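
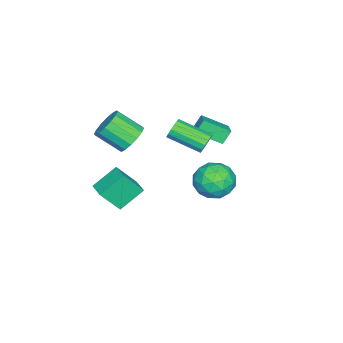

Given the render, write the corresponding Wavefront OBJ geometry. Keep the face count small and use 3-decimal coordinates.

v 0.142 -3.967 -3.499
v -0.864 -3.133 -2.524
v -0.4 -3.12 -4.782
v -1.406 -2.287 -3.807
v 0.926 -3.213 -3.333
v -0.08 -2.38 -2.358
v 0.384 -2.367 -4.616
v -0.622 -1.533 -3.641
v -4.171 1.075 -1.432
v -3.733 -0.221 -0.683
v -4.608 1.347 -0.706
v -4.17 0.051 0.043
v -3.33 1.549 -1.103
v -2.892 0.253 -0.354
v -3.767 1.821 -0.377
v -3.329 0.525 0.372
v -1.415 1.457 0.263
v -1.089 1.278 -0.234
v -1.02 -0.475 0.441
v -1.345 -0.297 0.937
v -0.869 1.37 -0.019
v -0.8 -0.384 0.656
v -0.795 1.485 0.272
v -0.726 -0.269 0.946
v -0.887 1.592 0.56
v -0.818 -0.162 1.234
v -1.121 1.663 0.768
v -1.052 -0.091 1.443
v -1.433 1.679 0.841
v -1.364 -0.075 1.516
v -1.74 1.635 0.759
v -1.671 -0.118 1.434
v -1.96 1.544 0.544
v -1.891 -0.21 1.219
v -2.034 1.429 0.254
v -1.965 -0.325 0.928
v -1.942 1.322 -0.034
v -1.873 -0.432 0.64
v -1.708 1.251 -0.243
v -1.639 -0.503 0.432
v -1.396 1.235 -0.316
v -1.327 -0.519 0.359
v 1.673 4.174 0.274
v 2.325 3.862 1.094
v 1.375 2.478 -0.134
v 2.027 2.166 0.686
v 1.064 2.636 0.902
v 1.248 3.684 1.155
v 2.452 2.656 -0.195
v 2.636 3.704 0.058
v 2.807 2.924 0.804
v 1.949 2.911 1.482
v 1.751 3.429 -0.522
v 0.893 3.416 0.156
v 2.025 4.167 0.72
v 1.675 2.173 0.24
v 1.108 2.45 0.367
v 1.492 2.266 0.849
v 1.392 4.062 0.755
v 1.776 3.879 1.237
v 1.034 3.158 1.125
v 1.924 2.461 -0.277
v 2.308 2.278 0.205
v 2.208 4.074 0.111
v 2.592 3.89 0.593
v 2.666 3.182 -0.165
v 2.692 3.432 1.032
v 2.517 2.435 0.792
v 2.766 2.723 0.274
v 2.875 3.339 0.422
v 2.188 3.425 1.43
v 2.012 2.428 1.19
v 1.446 2.704 1.318
v 1.554 3.32 1.466
v 2.471 2.873 1.26
v 1.688 3.912 -0.23
v 1.512 2.915 -0.47
v 2.146 3.02 -0.506
v 2.254 3.636 -0.358
v 1.183 3.905 0.168
v 1.008 2.908 -0.072
v 0.825 3.001 0.538
v 0.934 3.617 0.686
v 1.229 3.467 -0.3
v -0.632 -2.137 0.052
v 0.184 -1.815 0.329
v 0.368 -3.12 1.305
v -0.448 -3.443 1.028
v -0.131 -1.631 0.635
v 0.052 -2.936 1.611
v -0.581 -1.583 0.784
v -0.397 -2.888 1.76
v -1.044 -1.683 0.738
v -0.86 -2.988 1.713
v -1.397 -1.905 0.507
v -1.213 -3.21 1.483
v -1.545 -2.189 0.155
v -1.361 -3.494 1.131
v -1.448 -2.46 -0.225
v -1.264 -3.765 0.751
v -1.132 -2.644 -0.531
v -0.949 -3.949 0.445
v -0.683 -2.692 -0.68
v -0.499 -3.997 0.296
v -0.22 -2.592 -0.633
v -0.036 -3.897 0.342
v 0.133 -2.37 -0.403
v 0.317 -3.675 0.573
v 0.281 -2.086 -0.051
v 0.465 -3.391 0.925
f 2 4 1
f 5 2 1
f 1 4 3
f 3 5 1
f 2 8 4
f 6 2 5
f 6 8 2
f 4 8 3
f 7 5 3
f 3 8 7
f 7 6 5
f 8 6 7
f 10 12 9
f 13 10 9
f 9 12 11
f 11 13 9
f 10 16 12
f 14 10 13
f 14 16 10
f 12 16 11
f 15 13 11
f 11 16 15
f 15 14 13
f 16 14 15
f 18 17 21
f 18 21 19
f 19 21 22
f 19 22 20
f 21 17 23
f 21 23 22
f 22 23 24
f 22 24 20
f 23 17 25
f 23 25 24
f 24 25 26
f 24 26 20
f 25 17 27
f 25 27 26
f 26 27 28
f 26 28 20
f 27 17 29
f 27 29 28
f 28 29 30
f 28 30 20
f 29 17 31
f 29 31 30
f 30 31 32
f 30 32 20
f 31 17 33
f 31 33 32
f 32 33 34
f 32 34 20
f 33 17 35
f 33 35 34
f 34 35 36
f 34 36 20
f 35 17 37
f 35 37 36
f 36 37 38
f 36 38 20
f 37 17 39
f 37 39 38
f 38 39 40
f 38 40 20
f 39 17 41
f 39 41 40
f 40 41 42
f 40 42 20
f 41 17 18
f 41 18 42
f 42 18 19
f 42 19 20
f 43 80 59
f 80 54 83
f 59 83 48
f 80 83 59
f 43 59 55
f 59 48 60
f 55 60 44
f 59 60 55
f 43 55 64
f 55 44 65
f 64 65 50
f 55 65 64
f 43 64 76
f 64 50 79
f 76 79 53
f 64 79 76
f 43 76 80
f 76 53 84
f 80 84 54
f 76 84 80
f 44 60 71
f 60 48 74
f 71 74 52
f 60 74 71
f 48 83 61
f 83 54 82
f 61 82 47
f 83 82 61
f 54 84 81
f 84 53 77
f 81 77 45
f 84 77 81
f 53 79 78
f 79 50 66
f 78 66 49
f 79 66 78
f 50 65 70
f 65 44 67
f 70 67 51
f 65 67 70
f 46 72 58
f 72 52 73
f 58 73 47
f 72 73 58
f 46 58 56
f 58 47 57
f 56 57 45
f 58 57 56
f 46 56 63
f 56 45 62
f 63 62 49
f 56 62 63
f 46 63 68
f 63 49 69
f 68 69 51
f 63 69 68
f 46 68 72
f 68 51 75
f 72 75 52
f 68 75 72
f 47 73 61
f 73 52 74
f 61 74 48
f 73 74 61
f 45 57 81
f 57 47 82
f 81 82 54
f 57 82 81
f 49 62 78
f 62 45 77
f 78 77 53
f 62 77 78
f 51 69 70
f 69 49 66
f 70 66 50
f 69 66 70
f 52 75 71
f 75 51 67
f 71 67 44
f 75 67 71
f 86 85 89
f 86 89 87
f 87 89 90
f 87 90 88
f 89 85 91
f 89 91 90
f 90 91 92
f 90 92 88
f 91 85 93
f 91 93 92
f 92 93 94
f 92 94 88
f 93 85 95
f 93 95 94
f 94 95 96
f 94 96 88
f 95 85 97
f 95 97 96
f 96 97 98
f 96 98 88
f 97 85 99
f 97 99 98
f 98 99 100
f 98 100 88
f 99 85 101
f 99 101 100
f 100 101 102
f 100 102 88
f 101 85 103
f 101 103 102
f 102 103 104
f 102 104 88
f 103 85 105
f 103 105 104
f 104 105 106
f 104 106 88
f 105 85 107
f 105 107 106
f 106 107 108
f 106 108 88
f 107 85 109
f 107 109 108
f 108 109 110
f 108 110 88
f 109 85 86
f 109 86 110
f 110 86 87
f 110 87 88



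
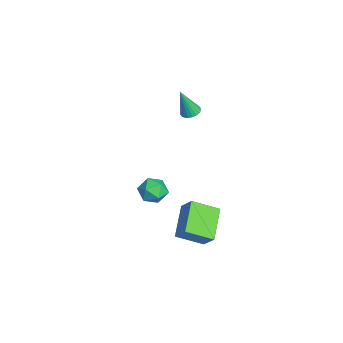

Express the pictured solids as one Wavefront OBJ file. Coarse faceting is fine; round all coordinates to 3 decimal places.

v -0.413 0.747 -2.964
v 0.212 0.163 -2.855
v -1.372 -0.263 -2.885
v -0.747 -0.847 -2.776
v -0.913 -0.273 -2.155
v -0.321 0.351 -2.203
v -0.839 -0.451 -3.537
v -0.247 0.173 -3.585
v -0.052 -0.578 -3.209
v -0.097 -0.468 -2.355
v -1.063 0.368 -3.385
v -1.108 0.478 -2.531
v 1.94 1.119 -2.105
v 2.552 1.553 -1.248
v 1.952 2.533 -2.831
v 2.564 2.968 -1.973
v 3.576 0.632 -3.027
v 4.188 1.067 -2.169
v 3.588 2.047 -3.752
v 4.2 2.481 -2.895
v -3.614 2.191 0.808
v -3.109 2.43 0.85
v -3.486 1.629 2.472
v -3.239 2.593 0.915
v -3.426 2.695 0.964
v -3.641 2.72 0.989
v -3.853 2.665 0.987
v -4.028 2.537 0.957
v -4.14 2.357 0.905
v -4.172 2.151 0.838
v -4.118 1.952 0.766
v -3.989 1.789 0.701
v -3.802 1.687 0.653
v -3.586 1.661 0.628
v -3.375 1.717 0.63
v -3.2 1.844 0.66
v -3.088 2.024 0.712
v -3.056 2.23 0.779
f 1 12 6
f 1 6 2
f 1 2 8
f 1 8 11
f 1 11 12
f 2 6 10
f 6 12 5
f 12 11 3
f 11 8 7
f 8 2 9
f 4 10 5
f 4 5 3
f 4 3 7
f 4 7 9
f 4 9 10
f 5 10 6
f 3 5 12
f 7 3 11
f 9 7 8
f 10 9 2
f 14 16 13
f 17 14 13
f 13 16 15
f 15 17 13
f 14 20 16
f 18 14 17
f 18 20 14
f 16 20 15
f 19 17 15
f 15 20 19
f 19 18 17
f 20 18 19
f 22 21 24
f 22 24 23
f 24 21 25
f 24 25 23
f 25 21 26
f 25 26 23
f 26 21 27
f 26 27 23
f 27 21 28
f 27 28 23
f 28 21 29
f 28 29 23
f 29 21 30
f 29 30 23
f 30 21 31
f 30 31 23
f 31 21 32
f 31 32 23
f 32 21 33
f 32 33 23
f 33 21 34
f 33 34 23
f 34 21 35
f 34 35 23
f 35 21 36
f 35 36 23
f 36 21 37
f 36 37 23
f 37 21 38
f 37 38 23
f 38 21 22
f 38 22 23



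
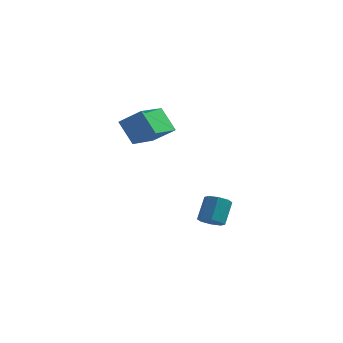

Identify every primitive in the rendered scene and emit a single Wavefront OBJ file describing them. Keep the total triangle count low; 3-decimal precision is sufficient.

v -2.749 -4.513 2.322
v -3.704 -4.111 3.606
v -2.485 -2.468 1.877
v -3.44 -2.065 3.161
v -1.5 -4.475 3.239
v -2.455 -4.072 4.523
v -1.236 -2.429 2.794
v -2.191 -2.027 4.078
v 0.596 -2.034 -3.726
v 0.94 -1.517 -4.148
v 0.967 -0.53 -2.915
v 0.624 -1.046 -2.494
v 0.368 -1.474 -4.17
v 0.395 -0.486 -2.937
v -0.07 -1.759 -3.932
v -0.043 -0.771 -2.699
v -0.118 -2.204 -3.574
v -0.09 -1.217 -2.341
v 0.253 -2.55 -3.305
v 0.28 -1.563 -2.072
v 0.825 -2.594 -3.283
v 0.852 -1.606 -2.05
v 1.263 -2.309 -3.521
v 1.29 -1.321 -2.288
v 1.31 -1.863 -3.879
v 1.338 -0.876 -2.646
f 2 4 1
f 5 2 1
f 1 4 3
f 3 5 1
f 2 8 4
f 6 2 5
f 6 8 2
f 4 8 3
f 7 5 3
f 3 8 7
f 7 6 5
f 8 6 7
f 10 9 13
f 10 13 11
f 11 13 14
f 11 14 12
f 13 9 15
f 13 15 14
f 14 15 16
f 14 16 12
f 15 9 17
f 15 17 16
f 16 17 18
f 16 18 12
f 17 9 19
f 17 19 18
f 18 19 20
f 18 20 12
f 19 9 21
f 19 21 20
f 20 21 22
f 20 22 12
f 21 9 23
f 21 23 22
f 22 23 24
f 22 24 12
f 23 9 25
f 23 25 24
f 24 25 26
f 24 26 12
f 25 9 10
f 25 10 26
f 26 10 11
f 26 11 12



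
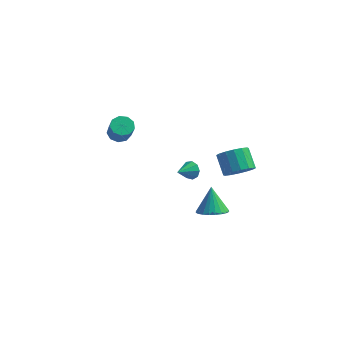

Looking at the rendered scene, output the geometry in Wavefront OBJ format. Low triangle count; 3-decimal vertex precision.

v -3.705 -1.412 3.215
v -3.139 -1.678 2.838
v -2.65 -2.294 4.009
v -3.215 -2.028 4.385
v -3.023 -1.23 3.026
v -2.534 -1.846 4.196
v -3.227 -0.867 3.302
v -2.738 -1.483 4.472
v -3.654 -0.759 3.537
v -3.164 -1.375 4.707
v -4.104 -0.956 3.622
v -3.615 -1.572 4.792
v -4.368 -1.367 3.516
v -3.879 -1.983 4.686
v -4.321 -1.799 3.269
v -3.832 -2.415 4.439
v -3.986 -2.049 2.997
v -3.497 -2.665 4.167
v -3.519 -2.002 2.827
v -3.03 -2.618 3.997
v 4.349 -3.133 3.392
v 4.975 -3.369 4.052
v 4.257 -2.604 5.008
v 3.631 -2.367 4.348
v 5.149 -2.96 3.854
v 4.431 -2.194 4.81
v 5.108 -2.597 3.533
v 4.39 -1.831 4.489
v 4.864 -2.377 3.174
v 4.146 -1.612 4.13
v 4.482 -2.36 2.873
v 3.764 -1.595 3.829
v 4.064 -2.55 2.711
v 3.346 -1.785 3.668
v 3.723 -2.896 2.732
v 3.005 -2.131 3.688
v 3.549 -3.306 2.93
v 2.831 -2.54 3.886
v 3.59 -3.669 3.251
v 2.872 -2.903 4.207
v 3.834 -3.888 3.61
v 3.116 -3.123 4.566
v 4.216 -3.905 3.911
v 3.498 -3.14 4.867
v 4.634 -3.715 4.072
v 3.916 -2.95 5.029
v 3.058 -3.901 0.075
v 3.956 -4.043 0.35
v 2.702 -3.199 1.605
v 3.979 -3.705 0.2
v 3.862 -3.397 0.031
v 3.622 -3.165 -0.131
v 3.296 -3.046 -0.262
v 2.934 -3.056 -0.341
v 2.591 -3.196 -0.357
v 2.319 -3.442 -0.307
v 2.16 -3.759 -0.199
v 2.137 -4.097 -0.049
v 2.254 -4.405 0.12
v 2.494 -4.637 0.282
v 2.819 -4.757 0.413
v 3.181 -4.746 0.492
v 3.525 -4.607 0.508
v 3.797 -4.36 0.458
v 0.786 -1.476 1.204
v 1.149 -1.38 1.734
v 0.374 -2.524 1.676
v 0.748 -1.198 1.79
v 0.364 -1.145 1.572
v 0.178 -1.248 1.181
v 0.276 -1.457 0.802
v 0.612 -1.676 0.61
v 1.03 -1.801 0.697
v 1.334 -1.774 1.021
v 1.381 -1.608 1.431
f 2 1 5
f 2 5 3
f 3 5 6
f 3 6 4
f 5 1 7
f 5 7 6
f 6 7 8
f 6 8 4
f 7 1 9
f 7 9 8
f 8 9 10
f 8 10 4
f 9 1 11
f 9 11 10
f 10 11 12
f 10 12 4
f 11 1 13
f 11 13 12
f 12 13 14
f 12 14 4
f 13 1 15
f 13 15 14
f 14 15 16
f 14 16 4
f 15 1 17
f 15 17 16
f 16 17 18
f 16 18 4
f 17 1 19
f 17 19 18
f 18 19 20
f 18 20 4
f 19 1 2
f 19 2 20
f 20 2 3
f 20 3 4
f 22 21 25
f 22 25 23
f 23 25 26
f 23 26 24
f 25 21 27
f 25 27 26
f 26 27 28
f 26 28 24
f 27 21 29
f 27 29 28
f 28 29 30
f 28 30 24
f 29 21 31
f 29 31 30
f 30 31 32
f 30 32 24
f 31 21 33
f 31 33 32
f 32 33 34
f 32 34 24
f 33 21 35
f 33 35 34
f 34 35 36
f 34 36 24
f 35 21 37
f 35 37 36
f 36 37 38
f 36 38 24
f 37 21 39
f 37 39 38
f 38 39 40
f 38 40 24
f 39 21 41
f 39 41 40
f 40 41 42
f 40 42 24
f 41 21 43
f 41 43 42
f 42 43 44
f 42 44 24
f 43 21 45
f 43 45 44
f 44 45 46
f 44 46 24
f 45 21 22
f 45 22 46
f 46 22 23
f 46 23 24
f 48 47 50
f 48 50 49
f 50 47 51
f 50 51 49
f 51 47 52
f 51 52 49
f 52 47 53
f 52 53 49
f 53 47 54
f 53 54 49
f 54 47 55
f 54 55 49
f 55 47 56
f 55 56 49
f 56 47 57
f 56 57 49
f 57 47 58
f 57 58 49
f 58 47 59
f 58 59 49
f 59 47 60
f 59 60 49
f 60 47 61
f 60 61 49
f 61 47 62
f 61 62 49
f 62 47 63
f 62 63 49
f 63 47 64
f 63 64 49
f 64 47 48
f 64 48 49
f 66 65 68
f 66 68 67
f 68 65 69
f 68 69 67
f 69 65 70
f 69 70 67
f 70 65 71
f 70 71 67
f 71 65 72
f 71 72 67
f 72 65 73
f 72 73 67
f 73 65 74
f 73 74 67
f 74 65 75
f 74 75 67
f 75 65 66
f 75 66 67



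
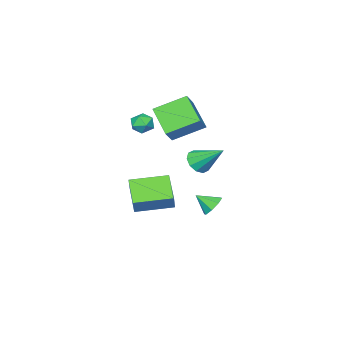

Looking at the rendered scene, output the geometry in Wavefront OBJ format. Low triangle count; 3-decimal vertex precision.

v -0.427 0.767 2.524
v -1.093 -0.791 3.642
v 0.313 1.009 3.302
v -0.353 -0.549 4.419
v 0.893 -0.431 1.641
v 0.227 -1.989 2.758
v 1.633 -0.189 2.418
v 0.967 -1.747 3.536
v 4.103 -0.061 -2.298
v 3.181 -1.272 -1.375
v 2.539 1.306 -2.066
v 1.617 0.094 -1.143
v 4.563 0.306 -1.357
v 3.641 -0.906 -0.434
v 2.999 1.672 -1.125
v 2.077 0.461 -0.202
v 0.594 1.136 0.476
v 0.889 0.704 1.081
v 0.306 2.604 1.664
v 1.264 0.948 0.871
v 1.383 1.264 0.509
v 1.2 1.531 0.135
v 0.786 1.647 -0.109
v 0.298 1.568 -0.129
v -0.077 1.324 0.082
v -0.196 1.008 0.443
v -0.013 0.741 0.817
v 0.401 0.625 1.061
v 2.314 -0.351 3.01
v 2.915 -0.342 3.397
v 2.245 -1.498 3.143
v 2.846 -1.489 3.53
v 2.247 -1.2 3.793
v 2.29 -0.491 3.71
v 2.87 -1.349 2.83
v 2.913 -0.64 2.747
v 3.259 -0.959 3.285
v 2.874 -0.866 3.881
v 2.286 -0.974 2.659
v 1.901 -0.881 3.255
v -1.137 0.641 -3.616
v -0.474 0.731 -3.975
v -0.643 -0.161 -2.904
v -0.534 1.094 -3.525
v -0.947 1.191 -3.128
v -1.472 0.966 -3.016
v -1.801 0.55 -3.256
v -1.741 0.187 -3.707
v -1.327 0.09 -4.104
v -0.802 0.315 -4.215
f 2 4 1
f 5 2 1
f 1 4 3
f 3 5 1
f 2 8 4
f 6 2 5
f 6 8 2
f 4 8 3
f 7 5 3
f 3 8 7
f 7 6 5
f 8 6 7
f 10 12 9
f 13 10 9
f 9 12 11
f 11 13 9
f 10 16 12
f 14 10 13
f 14 16 10
f 12 16 11
f 15 13 11
f 11 16 15
f 15 14 13
f 16 14 15
f 18 17 20
f 18 20 19
f 20 17 21
f 20 21 19
f 21 17 22
f 21 22 19
f 22 17 23
f 22 23 19
f 23 17 24
f 23 24 19
f 24 17 25
f 24 25 19
f 25 17 26
f 25 26 19
f 26 17 27
f 26 27 19
f 27 17 28
f 27 28 19
f 28 17 18
f 28 18 19
f 29 40 34
f 29 34 30
f 29 30 36
f 29 36 39
f 29 39 40
f 30 34 38
f 34 40 33
f 40 39 31
f 39 36 35
f 36 30 37
f 32 38 33
f 32 33 31
f 32 31 35
f 32 35 37
f 32 37 38
f 33 38 34
f 31 33 40
f 35 31 39
f 37 35 36
f 38 37 30
f 42 41 44
f 42 44 43
f 44 41 45
f 44 45 43
f 45 41 46
f 45 46 43
f 46 41 47
f 46 47 43
f 47 41 48
f 47 48 43
f 48 41 49
f 48 49 43
f 49 41 50
f 49 50 43
f 50 41 42
f 50 42 43



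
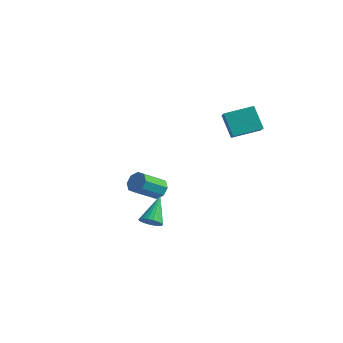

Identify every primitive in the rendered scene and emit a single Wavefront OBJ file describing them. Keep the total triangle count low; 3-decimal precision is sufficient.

v 1.994 -4.673 -1.336
v 2.617 -4.807 -1.001
v 1.606 -3.187 -0.024
v 2.7 -4.59 -1.221
v 2.643 -4.39 -1.465
v 2.458 -4.245 -1.683
v 2.181 -4.186 -1.832
v 1.867 -4.223 -1.883
v 1.578 -4.349 -1.826
v 1.371 -4.539 -1.672
v 1.288 -4.756 -1.451
v 1.344 -4.956 -1.208
v 1.53 -5.1 -0.989
v 1.807 -5.16 -0.84
v 2.121 -5.123 -0.789
v 2.41 -4.997 -0.846
v -1.647 1.143 -2.766
v -1.323 1.498 -2.14
v -1.889 0.053 -1.027
v -2.213 -0.303 -1.654
v -1.9 1.659 -2.224
v -2.466 0.213 -1.112
v -2.329 1.517 -2.627
v -2.894 0.072 -1.514
v -2.358 1.156 -3.111
v -2.924 -0.29 -1.998
v -1.971 0.787 -3.393
v -2.537 -0.658 -2.28
v -1.394 0.627 -3.308
v -1.96 -0.819 -2.196
v -0.966 0.768 -2.906
v -1.531 -0.677 -1.793
v -0.936 1.13 -2.422
v -1.502 -0.316 -1.309
v 3.053 2.159 2.901
v 2.061 2.626 4.277
v 2.504 2.759 2.302
v 1.512 3.225 3.678
v 4.228 3.595 3.262
v 3.236 4.061 4.638
v 3.679 4.194 2.663
v 2.687 4.661 4.039
f 2 1 4
f 2 4 3
f 4 1 5
f 4 5 3
f 5 1 6
f 5 6 3
f 6 1 7
f 6 7 3
f 7 1 8
f 7 8 3
f 8 1 9
f 8 9 3
f 9 1 10
f 9 10 3
f 10 1 11
f 10 11 3
f 11 1 12
f 11 12 3
f 12 1 13
f 12 13 3
f 13 1 14
f 13 14 3
f 14 1 15
f 14 15 3
f 15 1 16
f 15 16 3
f 16 1 2
f 16 2 3
f 18 17 21
f 18 21 19
f 19 21 22
f 19 22 20
f 21 17 23
f 21 23 22
f 22 23 24
f 22 24 20
f 23 17 25
f 23 25 24
f 24 25 26
f 24 26 20
f 25 17 27
f 25 27 26
f 26 27 28
f 26 28 20
f 27 17 29
f 27 29 28
f 28 29 30
f 28 30 20
f 29 17 31
f 29 31 30
f 30 31 32
f 30 32 20
f 31 17 33
f 31 33 32
f 32 33 34
f 32 34 20
f 33 17 18
f 33 18 34
f 34 18 19
f 34 19 20
f 36 38 35
f 39 36 35
f 35 38 37
f 37 39 35
f 36 42 38
f 40 36 39
f 40 42 36
f 38 42 37
f 41 39 37
f 37 42 41
f 41 40 39
f 42 40 41



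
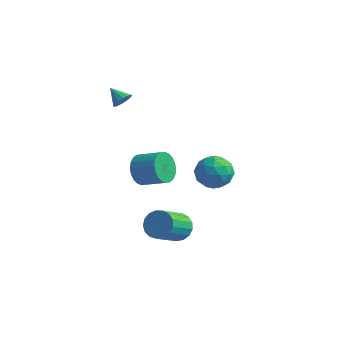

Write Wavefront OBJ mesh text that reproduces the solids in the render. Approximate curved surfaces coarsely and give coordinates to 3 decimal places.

v 0.885 -1.369 -4.33
v 1.754 -1.609 -4.517
v 1.564 -3.31 -3.216
v 0.695 -3.071 -3.03
v 1.79 -1.345 -4.166
v 1.6 -3.046 -2.866
v 1.619 -1.086 -3.853
v 1.429 -2.788 -2.553
v 1.28 -0.893 -3.649
v 1.09 -2.594 -2.349
v 0.85 -0.809 -3.602
v 0.66 -2.51 -2.301
v 0.429 -0.853 -3.721
v 0.239 -2.554 -2.42
v 0.112 -1.015 -3.98
v -0.078 -2.716 -2.679
v -0.028 -1.259 -4.319
v -0.218 -2.96 -3.018
v 0.041 -1.527 -4.661
v -0.149 -3.229 -3.36
v 0.304 -1.76 -4.927
v 0.114 -3.462 -3.626
v 0.699 -1.903 -5.056
v 0.509 -3.605 -3.756
v 1.138 -1.924 -5.019
v 0.948 -3.626 -3.719
v 1.518 -1.818 -4.825
v 1.328 -3.519 -3.524
v 3.167 -1.442 0.737
v 4.23 -1.574 1.005
v 2.69 -2.446 2.135
v 3.753 -2.578 2.403
v 3.275 -1.589 2.514
v 3.57 -0.969 1.65
v 3.35 -3.051 1.49
v 3.645 -2.431 0.626
v 4.343 -2.569 1.47
v 4.296 -1.665 2.103
v 2.624 -2.355 1.037
v 2.577 -1.451 1.67
v 3.741 -1.42 0.748
v 3.179 -2.6 2.392
v 2.898 -2.019 2.457
v 3.523 -2.097 2.615
v 3.352 -1.064 1.127
v 3.977 -1.142 1.284
v 3.416 -1.151 2.172
v 2.943 -2.878 1.856
v 3.568 -2.956 2.013
v 3.397 -1.923 0.525
v 4.022 -2.001 0.683
v 3.504 -2.869 0.968
v 4.432 -2.083 1.179
v 4.151 -2.672 2.001
v 3.915 -2.951 1.465
v 4.088 -2.586 0.957
v 4.404 -1.551 1.551
v 4.124 -2.141 2.373
v 3.843 -1.56 2.438
v 4.016 -1.195 1.93
v 4.471 -2.136 1.825
v 2.796 -1.879 0.767
v 2.516 -2.469 1.589
v 2.904 -2.825 1.21
v 3.077 -2.46 0.702
v 2.769 -1.348 1.139
v 2.488 -1.937 1.961
v 2.832 -1.434 2.183
v 3.005 -1.069 1.675
v 2.449 -1.884 1.315
v -3.678 2.219 -3.658
v -3.35 2.77 -4.515
v -1.854 2.932 -3.838
v -2.182 2.381 -2.982
v -3.494 3.077 -4.271
v -1.998 3.239 -3.594
v -3.665 3.253 -3.933
v -2.169 3.415 -3.256
v -3.839 3.272 -3.554
v -2.343 3.433 -2.877
v -3.988 3.13 -3.191
v -2.492 3.292 -2.514
v -4.09 2.85 -2.899
v -2.594 3.012 -2.222
v -4.129 2.474 -2.722
v -2.633 2.635 -2.045
v -4.1 2.059 -2.688
v -2.604 2.22 -2.011
v -4.006 1.668 -2.802
v -2.51 1.83 -2.125
v -3.862 1.361 -3.046
v -2.366 1.523 -2.369
v -3.691 1.185 -3.384
v -2.195 1.347 -2.707
v -3.517 1.167 -3.763
v -2.021 1.328 -3.086
v -3.368 1.308 -4.126
v -1.872 1.47 -3.449
v -3.266 1.588 -4.418
v -1.77 1.75 -3.741
v -3.227 1.965 -4.595
v -1.731 2.126 -3.918
v -3.256 2.38 -4.629
v -1.76 2.541 -3.952
v -3.519 0.204 3.356
v -3.277 -0.133 3.83
v -4.441 0.396 3.964
v -3.178 0.173 3.885
v -3.17 0.487 3.797
v -3.255 0.725 3.592
v -3.412 0.824 3.323
v -3.597 0.756 3.063
v -3.762 0.54 2.882
v -3.861 0.235 2.828
v -3.869 -0.079 2.915
v -3.784 -0.318 3.121
v -3.627 -0.416 3.39
v -3.442 -0.349 3.649
f 2 1 5
f 2 5 3
f 3 5 6
f 3 6 4
f 5 1 7
f 5 7 6
f 6 7 8
f 6 8 4
f 7 1 9
f 7 9 8
f 8 9 10
f 8 10 4
f 9 1 11
f 9 11 10
f 10 11 12
f 10 12 4
f 11 1 13
f 11 13 12
f 12 13 14
f 12 14 4
f 13 1 15
f 13 15 14
f 14 15 16
f 14 16 4
f 15 1 17
f 15 17 16
f 16 17 18
f 16 18 4
f 17 1 19
f 17 19 18
f 18 19 20
f 18 20 4
f 19 1 21
f 19 21 20
f 20 21 22
f 20 22 4
f 21 1 23
f 21 23 22
f 22 23 24
f 22 24 4
f 23 1 25
f 23 25 24
f 24 25 26
f 24 26 4
f 25 1 27
f 25 27 26
f 26 27 28
f 26 28 4
f 27 1 2
f 27 2 28
f 28 2 3
f 28 3 4
f 29 66 45
f 66 40 69
f 45 69 34
f 66 69 45
f 29 45 41
f 45 34 46
f 41 46 30
f 45 46 41
f 29 41 50
f 41 30 51
f 50 51 36
f 41 51 50
f 29 50 62
f 50 36 65
f 62 65 39
f 50 65 62
f 29 62 66
f 62 39 70
f 66 70 40
f 62 70 66
f 30 46 57
f 46 34 60
f 57 60 38
f 46 60 57
f 34 69 47
f 69 40 68
f 47 68 33
f 69 68 47
f 40 70 67
f 70 39 63
f 67 63 31
f 70 63 67
f 39 65 64
f 65 36 52
f 64 52 35
f 65 52 64
f 36 51 56
f 51 30 53
f 56 53 37
f 51 53 56
f 32 58 44
f 58 38 59
f 44 59 33
f 58 59 44
f 32 44 42
f 44 33 43
f 42 43 31
f 44 43 42
f 32 42 49
f 42 31 48
f 49 48 35
f 42 48 49
f 32 49 54
f 49 35 55
f 54 55 37
f 49 55 54
f 32 54 58
f 54 37 61
f 58 61 38
f 54 61 58
f 33 59 47
f 59 38 60
f 47 60 34
f 59 60 47
f 31 43 67
f 43 33 68
f 67 68 40
f 43 68 67
f 35 48 64
f 48 31 63
f 64 63 39
f 48 63 64
f 37 55 56
f 55 35 52
f 56 52 36
f 55 52 56
f 38 61 57
f 61 37 53
f 57 53 30
f 61 53 57
f 72 71 75
f 72 75 73
f 73 75 76
f 73 76 74
f 75 71 77
f 75 77 76
f 76 77 78
f 76 78 74
f 77 71 79
f 77 79 78
f 78 79 80
f 78 80 74
f 79 71 81
f 79 81 80
f 80 81 82
f 80 82 74
f 81 71 83
f 81 83 82
f 82 83 84
f 82 84 74
f 83 71 85
f 83 85 84
f 84 85 86
f 84 86 74
f 85 71 87
f 85 87 86
f 86 87 88
f 86 88 74
f 87 71 89
f 87 89 88
f 88 89 90
f 88 90 74
f 89 71 91
f 89 91 90
f 90 91 92
f 90 92 74
f 91 71 93
f 91 93 92
f 92 93 94
f 92 94 74
f 93 71 95
f 93 95 94
f 94 95 96
f 94 96 74
f 95 71 97
f 95 97 96
f 96 97 98
f 96 98 74
f 97 71 99
f 97 99 98
f 98 99 100
f 98 100 74
f 99 71 101
f 99 101 100
f 100 101 102
f 100 102 74
f 101 71 103
f 101 103 102
f 102 103 104
f 102 104 74
f 103 71 72
f 103 72 104
f 104 72 73
f 104 73 74
f 106 105 108
f 106 108 107
f 108 105 109
f 108 109 107
f 109 105 110
f 109 110 107
f 110 105 111
f 110 111 107
f 111 105 112
f 111 112 107
f 112 105 113
f 112 113 107
f 113 105 114
f 113 114 107
f 114 105 115
f 114 115 107
f 115 105 116
f 115 116 107
f 116 105 117
f 116 117 107
f 117 105 118
f 117 118 107
f 118 105 106
f 118 106 107



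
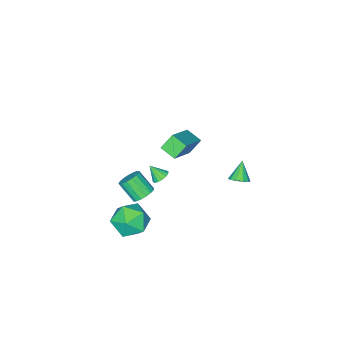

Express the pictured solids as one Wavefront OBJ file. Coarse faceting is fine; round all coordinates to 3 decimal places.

v 2.831 -0.461 -1.471
v 3.344 -0.748 -1.833
v 3.501 -1.705 -0.851
v 2.989 -1.419 -0.489
v 3.497 -0.527 -1.641
v 3.654 -1.484 -0.66
v 3.497 -0.29 -1.411
v 3.654 -1.247 -0.429
v 3.345 -0.093 -1.194
v 3.502 -1.05 -0.212
v 3.075 0.02 -1.041
v 3.232 -0.937 -0.059
v 2.749 0.022 -0.986
v 2.907 -0.935 -0.004
v 2.442 -0.086 -1.042
v 2.6 -1.043 -0.061
v 2.225 -0.28 -1.197
v 2.382 -1.237 -0.215
v 2.146 -0.516 -1.414
v 2.303 -1.473 -0.433
v 2.224 -0.739 -1.644
v 2.381 -1.696 -0.663
v 2.442 -0.899 -1.835
v 2.599 -1.856 -0.853
v 2.748 -0.958 -1.942
v 2.905 -1.916 -0.961
v 3.074 -0.904 -1.941
v 3.231 -1.861 -0.96
v 0.401 0.429 3.282
v 2.117 1.026 4.452
v 0.307 1.365 2.944
v 2.022 1.962 4.113
v 1.038 0.198 2.467
v 2.753 0.795 3.636
v 0.943 1.134 2.128
v 2.659 1.731 3.298
v 2.541 -0.229 -3.754
v 3.615 0.32 -3.676
v 3.405 -1.96 -3.464
v 4.479 -1.411 -3.386
v 3.655 -1.254 -2.515
v 3.121 -0.184 -2.694
v 3.899 -1.456 -4.446
v 3.365 -0.386 -4.625
v 4.454 -0.437 -4.103
v 4.304 -0.313 -2.91
v 2.716 -1.327 -4.23
v 2.566 -1.203 -3.037
v -2.185 1.906 -2.098
v -1.667 1.721 -1.813
v -2.875 1.474 -1.122
v -1.739 2.081 -1.704
v -1.982 2.375 -1.746
v -2.302 2.489 -1.922
v -2.578 2.381 -2.165
v -2.704 2.091 -2.382
v -2.632 1.731 -2.491
v -2.389 1.438 -2.449
v -2.068 1.323 -2.273
v -1.792 1.431 -2.03
v 0.121 -1.907 -2.903
v 0.586 -1.622 -2.835
v 0.379 -2.513 -2.137
v 0.395 -1.493 -2.668
v 0.131 -1.474 -2.563
v -0.136 -1.572 -2.55
v -0.335 -1.759 -2.631
v -0.411 -1.986 -2.785
v -0.345 -2.192 -2.971
v -0.154 -2.321 -3.138
v 0.11 -2.34 -3.242
v 0.377 -2.242 -3.255
v 0.576 -2.055 -3.174
v 0.652 -1.828 -3.02
f 2 1 5
f 2 5 3
f 3 5 6
f 3 6 4
f 5 1 7
f 5 7 6
f 6 7 8
f 6 8 4
f 7 1 9
f 7 9 8
f 8 9 10
f 8 10 4
f 9 1 11
f 9 11 10
f 10 11 12
f 10 12 4
f 11 1 13
f 11 13 12
f 12 13 14
f 12 14 4
f 13 1 15
f 13 15 14
f 14 15 16
f 14 16 4
f 15 1 17
f 15 17 16
f 16 17 18
f 16 18 4
f 17 1 19
f 17 19 18
f 18 19 20
f 18 20 4
f 19 1 21
f 19 21 20
f 20 21 22
f 20 22 4
f 21 1 23
f 21 23 22
f 22 23 24
f 22 24 4
f 23 1 25
f 23 25 24
f 24 25 26
f 24 26 4
f 25 1 27
f 25 27 26
f 26 27 28
f 26 28 4
f 27 1 2
f 27 2 28
f 28 2 3
f 28 3 4
f 30 32 29
f 33 30 29
f 29 32 31
f 31 33 29
f 30 36 32
f 34 30 33
f 34 36 30
f 32 36 31
f 35 33 31
f 31 36 35
f 35 34 33
f 36 34 35
f 37 48 42
f 37 42 38
f 37 38 44
f 37 44 47
f 37 47 48
f 38 42 46
f 42 48 41
f 48 47 39
f 47 44 43
f 44 38 45
f 40 46 41
f 40 41 39
f 40 39 43
f 40 43 45
f 40 45 46
f 41 46 42
f 39 41 48
f 43 39 47
f 45 43 44
f 46 45 38
f 50 49 52
f 50 52 51
f 52 49 53
f 52 53 51
f 53 49 54
f 53 54 51
f 54 49 55
f 54 55 51
f 55 49 56
f 55 56 51
f 56 49 57
f 56 57 51
f 57 49 58
f 57 58 51
f 58 49 59
f 58 59 51
f 59 49 60
f 59 60 51
f 60 49 50
f 60 50 51
f 62 61 64
f 62 64 63
f 64 61 65
f 64 65 63
f 65 61 66
f 65 66 63
f 66 61 67
f 66 67 63
f 67 61 68
f 67 68 63
f 68 61 69
f 68 69 63
f 69 61 70
f 69 70 63
f 70 61 71
f 70 71 63
f 71 61 72
f 71 72 63
f 72 61 73
f 72 73 63
f 73 61 74
f 73 74 63
f 74 61 62
f 74 62 63



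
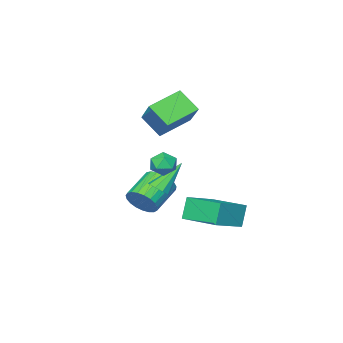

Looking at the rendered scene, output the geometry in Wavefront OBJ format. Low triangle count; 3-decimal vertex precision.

v 3.515 2.054 0.212
v 3.962 1.891 0.639
v 2.185 2.326 1.708
v 3.972 2.324 0.569
v 3.768 2.63 0.332
v 3.445 2.667 0.039
v 3.155 2.417 -0.174
v 3.033 1.998 -0.206
v 3.137 1.605 -0.043
v 3.417 1.422 0.24
v 3.743 1.536 0.509
v -1.389 -2.238 3.597
v -0.66 -0.849 5.009
v -1.596 -1.062 2.547
v -0.867 0.326 3.959
v 0.507 -2.526 2.901
v 1.236 -1.138 4.313
v 0.3 -1.351 1.851
v 1.029 0.038 3.263
v 0.626 2.6 -2.774
v 0.094 2.391 -1.518
v 0.374 4.761 -2.521
v -0.158 4.552 -1.265
v 2.558 2.728 -1.935
v 2.026 2.519 -0.679
v 2.306 4.889 -1.682
v 1.774 4.68 -0.426
v 3.269 3.065 1.856
v 3.852 3.434 2.216
v 3.688 1.966 2.304
v 4.271 2.335 2.664
v 3.539 2.432 2.91
v 3.28 3.111 2.633
v 4.26 2.289 1.887
v 4.001 2.968 1.61
v 4.464 2.954 2.235
v 4.019 3.042 2.867
v 3.521 2.358 1.653
v 3.076 2.446 2.285
v 1.565 -1.377 -2.586
v 2.034 -1.628 -1.774
v 0.364 -1.993 -0.923
v -0.105 -1.743 -1.734
v 1.975 -1.233 -1.719
v 0.305 -1.598 -0.867
v 1.846 -0.862 -1.813
v 0.176 -1.228 -0.962
v 1.668 -0.581 -2.041
v -0.002 -0.947 -1.19
v 1.473 -0.438 -2.364
v -0.197 -0.803 -1.512
v 1.293 -0.457 -2.724
v -0.377 -0.822 -1.873
v 1.16 -0.635 -3.061
v -0.51 -1 -2.209
v 1.098 -0.941 -3.315
v -0.573 -1.307 -2.464
v 1.116 -1.323 -3.444
v -0.554 -1.689 -2.592
v 1.212 -1.714 -3.424
v -0.459 -2.08 -2.572
v 1.368 -2.047 -3.259
v -0.302 -2.413 -2.407
v 1.559 -2.265 -2.978
v -0.111 -2.63 -2.126
v 1.751 -2.328 -2.629
v 0.081 -2.694 -1.777
v 1.911 -2.228 -2.272
v 0.241 -2.593 -1.421
v 2.011 -1.98 -1.97
v 0.341 -2.345 -1.118
f 2 1 4
f 2 4 3
f 4 1 5
f 4 5 3
f 5 1 6
f 5 6 3
f 6 1 7
f 6 7 3
f 7 1 8
f 7 8 3
f 8 1 9
f 8 9 3
f 9 1 10
f 9 10 3
f 10 1 11
f 10 11 3
f 11 1 2
f 11 2 3
f 13 15 12
f 16 13 12
f 12 15 14
f 14 16 12
f 13 19 15
f 17 13 16
f 17 19 13
f 15 19 14
f 18 16 14
f 14 19 18
f 18 17 16
f 19 17 18
f 21 23 20
f 24 21 20
f 20 23 22
f 22 24 20
f 21 27 23
f 25 21 24
f 25 27 21
f 23 27 22
f 26 24 22
f 22 27 26
f 26 25 24
f 27 25 26
f 28 39 33
f 28 33 29
f 28 29 35
f 28 35 38
f 28 38 39
f 29 33 37
f 33 39 32
f 39 38 30
f 38 35 34
f 35 29 36
f 31 37 32
f 31 32 30
f 31 30 34
f 31 34 36
f 31 36 37
f 32 37 33
f 30 32 39
f 34 30 38
f 36 34 35
f 37 36 29
f 41 40 44
f 41 44 42
f 42 44 45
f 42 45 43
f 44 40 46
f 44 46 45
f 45 46 47
f 45 47 43
f 46 40 48
f 46 48 47
f 47 48 49
f 47 49 43
f 48 40 50
f 48 50 49
f 49 50 51
f 49 51 43
f 50 40 52
f 50 52 51
f 51 52 53
f 51 53 43
f 52 40 54
f 52 54 53
f 53 54 55
f 53 55 43
f 54 40 56
f 54 56 55
f 55 56 57
f 55 57 43
f 56 40 58
f 56 58 57
f 57 58 59
f 57 59 43
f 58 40 60
f 58 60 59
f 59 60 61
f 59 61 43
f 60 40 62
f 60 62 61
f 61 62 63
f 61 63 43
f 62 40 64
f 62 64 63
f 63 64 65
f 63 65 43
f 64 40 66
f 64 66 65
f 65 66 67
f 65 67 43
f 66 40 68
f 66 68 67
f 67 68 69
f 67 69 43
f 68 40 70
f 68 70 69
f 69 70 71
f 69 71 43
f 70 40 41
f 70 41 71
f 71 41 42
f 71 42 43



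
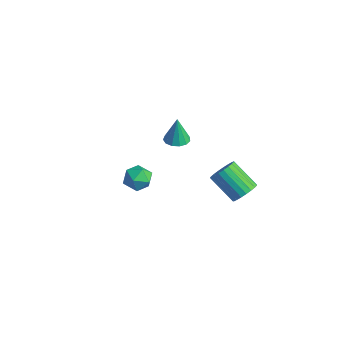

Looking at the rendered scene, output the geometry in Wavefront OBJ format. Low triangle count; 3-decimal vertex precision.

v 1.386 -1.641 -1.599
v 1.77 -1.868 -0.898
v 0.25 -2.212 -1.162
v 0.634 -2.439 -0.461
v 0.478 -1.636 -0.608
v 1.18 -1.284 -0.878
v 0.84 -2.796 -1.182
v 1.542 -2.444 -1.452
v 1.432 -2.582 -0.641
v 1.209 -1.866 -0.286
v 0.811 -2.214 -1.774
v 0.588 -1.498 -1.419
v 4.542 1.942 -1.663
v 4.982 1.389 -1.357
v 3.659 0.945 -0.252
v 3.218 1.498 -0.557
v 5.053 1.64 -1.172
v 3.729 1.197 -0.067
v 5.035 1.944 -1.071
v 3.712 1.5 0.034
v 4.932 2.247 -1.073
v 3.609 1.803 0.032
v 4.761 2.497 -1.177
v 3.438 2.054 -0.072
v 4.553 2.652 -1.364
v 3.23 2.208 -0.259
v 4.342 2.683 -1.604
v 3.019 2.24 -0.499
v 4.166 2.586 -1.853
v 2.843 2.143 -0.748
v 4.055 2.378 -2.07
v 2.732 1.935 -0.965
v 4.028 2.095 -2.216
v 2.705 1.651 -1.111
v 4.09 1.785 -2.266
v 2.767 1.341 -1.161
v 4.23 1.502 -2.212
v 2.907 1.058 -1.107
v 4.424 1.295 -2.063
v 3.101 0.851 -0.958
v 4.638 1.2 -1.845
v 3.315 0.756 -0.74
v 4.835 1.233 -1.595
v 3.512 0.79 -0.49
v -2.647 2.88 -3.039
v -2.114 3.363 -3.042
v -2.693 2.94 -1.441
v -2.459 3.575 -3.06
v -2.865 3.566 -3.071
v -3.201 3.339 -3.072
v -3.362 2.966 -3.063
v -3.295 2.566 -3.046
v -3.023 2.266 -3.027
v -2.632 2.161 -3.012
v -2.245 2.284 -3.005
v -1.986 2.596 -3.01
v -1.937 2.998 -3.023
f 1 12 6
f 1 6 2
f 1 2 8
f 1 8 11
f 1 11 12
f 2 6 10
f 6 12 5
f 12 11 3
f 11 8 7
f 8 2 9
f 4 10 5
f 4 5 3
f 4 3 7
f 4 7 9
f 4 9 10
f 5 10 6
f 3 5 12
f 7 3 11
f 9 7 8
f 10 9 2
f 14 13 17
f 14 17 15
f 15 17 18
f 15 18 16
f 17 13 19
f 17 19 18
f 18 19 20
f 18 20 16
f 19 13 21
f 19 21 20
f 20 21 22
f 20 22 16
f 21 13 23
f 21 23 22
f 22 23 24
f 22 24 16
f 23 13 25
f 23 25 24
f 24 25 26
f 24 26 16
f 25 13 27
f 25 27 26
f 26 27 28
f 26 28 16
f 27 13 29
f 27 29 28
f 28 29 30
f 28 30 16
f 29 13 31
f 29 31 30
f 30 31 32
f 30 32 16
f 31 13 33
f 31 33 32
f 32 33 34
f 32 34 16
f 33 13 35
f 33 35 34
f 34 35 36
f 34 36 16
f 35 13 37
f 35 37 36
f 36 37 38
f 36 38 16
f 37 13 39
f 37 39 38
f 38 39 40
f 38 40 16
f 39 13 41
f 39 41 40
f 40 41 42
f 40 42 16
f 41 13 43
f 41 43 42
f 42 43 44
f 42 44 16
f 43 13 14
f 43 14 44
f 44 14 15
f 44 15 16
f 46 45 48
f 46 48 47
f 48 45 49
f 48 49 47
f 49 45 50
f 49 50 47
f 50 45 51
f 50 51 47
f 51 45 52
f 51 52 47
f 52 45 53
f 52 53 47
f 53 45 54
f 53 54 47
f 54 45 55
f 54 55 47
f 55 45 56
f 55 56 47
f 56 45 57
f 56 57 47
f 57 45 46
f 57 46 47



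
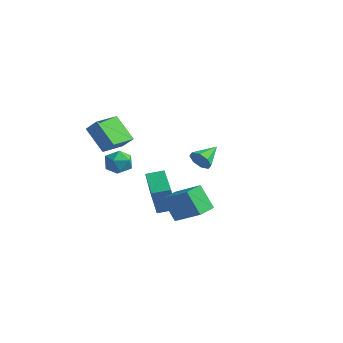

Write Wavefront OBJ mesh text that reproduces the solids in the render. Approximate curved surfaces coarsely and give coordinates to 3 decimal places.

v -3.703 -0.698 -0.19
v -3.287 -0.604 0.498
v -3.693 -1.996 -0.018
v -3.277 -1.902 0.67
v -4.049 -1.661 0.627
v -4.055 -0.859 0.521
v -2.925 -1.741 -0.041
v -2.931 -0.939 -0.147
v -2.806 -1.248 0.59
v -3.501 -1.199 1.003
v -3.479 -1.401 -0.523
v -4.174 -1.352 -0.11
v -0.101 -1.919 -0.782
v 1.422 -1.829 0.229
v -0.151 -0.87 -0.799
v 1.372 -0.78 0.212
v 0.728 -1.9 -2.032
v 2.251 -1.81 -1.021
v 0.678 -0.851 -2.049
v 2.201 -0.761 -1.038
v -2.132 -3.837 2.525
v -3.334 -3.705 3.618
v -2.16 -2.402 2.32
v -3.362 -2.269 3.412
v -1.518 -3.731 3.188
v -2.72 -3.598 4.28
v -1.546 -2.295 2.982
v -2.748 -2.163 4.075
v -2.627 0.568 -3.957
v -2.692 0.248 -2.39
v -4.268 1.925 -3.749
v -4.334 1.606 -2.182
v -1.986 1.314 -3.778
v -2.052 0.995 -2.211
v -3.628 2.672 -3.57
v -3.693 2.352 -2.003
v -1.809 2.967 -0.837
v -1.431 3.164 -1.379
v -1.811 4.273 -0.363
v -1.95 3.196 -1.472
v -2.386 3.094 -1.192
v -2.484 2.917 -0.704
v -2.187 2.769 -0.294
v -1.668 2.737 -0.201
v -1.231 2.839 -0.481
v -1.133 3.016 -0.969
f 1 12 6
f 1 6 2
f 1 2 8
f 1 8 11
f 1 11 12
f 2 6 10
f 6 12 5
f 12 11 3
f 11 8 7
f 8 2 9
f 4 10 5
f 4 5 3
f 4 3 7
f 4 7 9
f 4 9 10
f 5 10 6
f 3 5 12
f 7 3 11
f 9 7 8
f 10 9 2
f 14 16 13
f 17 14 13
f 13 16 15
f 15 17 13
f 14 20 16
f 18 14 17
f 18 20 14
f 16 20 15
f 19 17 15
f 15 20 19
f 19 18 17
f 20 18 19
f 22 24 21
f 25 22 21
f 21 24 23
f 23 25 21
f 22 28 24
f 26 22 25
f 26 28 22
f 24 28 23
f 27 25 23
f 23 28 27
f 27 26 25
f 28 26 27
f 30 32 29
f 33 30 29
f 29 32 31
f 31 33 29
f 30 36 32
f 34 30 33
f 34 36 30
f 32 36 31
f 35 33 31
f 31 36 35
f 35 34 33
f 36 34 35
f 38 37 40
f 38 40 39
f 40 37 41
f 40 41 39
f 41 37 42
f 41 42 39
f 42 37 43
f 42 43 39
f 43 37 44
f 43 44 39
f 44 37 45
f 44 45 39
f 45 37 46
f 45 46 39
f 46 37 38
f 46 38 39



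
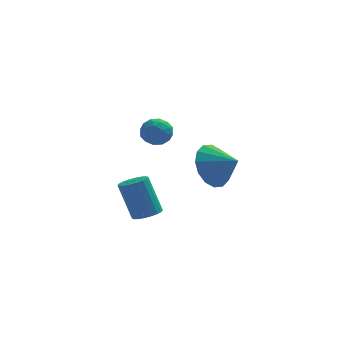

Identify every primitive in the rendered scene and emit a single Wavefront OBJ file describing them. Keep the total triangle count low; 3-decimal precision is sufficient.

v 0.239 -3.583 -4.629
v 0.767 -3.789 -4.403
v 0.249 -3.382 -2.825
v -0.279 -3.177 -3.051
v 0.82 -3.527 -4.453
v 0.302 -3.121 -2.875
v 0.758 -3.277 -4.537
v 0.24 -2.87 -2.959
v 0.594 -3.087 -4.64
v 0.076 -2.681 -3.062
v 0.359 -2.996 -4.741
v -0.159 -2.589 -3.163
v 0.1 -3.021 -4.82
v -0.418 -2.614 -3.242
v -0.131 -3.157 -4.86
v -0.649 -2.751 -3.282
v -0.289 -3.378 -4.855
v -0.807 -2.971 -3.277
v -0.342 -3.639 -4.805
v -0.86 -3.233 -3.227
v -0.28 -3.89 -4.721
v -0.798 -3.483 -3.143
v -0.116 -4.079 -4.618
v -0.634 -3.673 -3.04
v 0.119 -4.171 -4.517
v -0.399 -3.764 -2.939
v 0.378 -4.146 -4.438
v -0.14 -3.739 -2.86
v 0.609 -4.009 -4.398
v 0.091 -3.603 -2.82
v 2.859 -1.441 -3.157
v 3.492 -1.28 -4.03
v 3.781 -2.059 -2.603
v 3.589 -0.836 -3.696
v 3.49 -0.554 -3.217
v 3.223 -0.51 -2.722
v 2.858 -0.715 -2.344
v 2.493 -1.115 -2.183
v 2.227 -1.602 -2.284
v 2.13 -2.046 -2.618
v 2.228 -2.328 -3.097
v 2.496 -2.372 -3.591
v 2.861 -2.167 -3.97
v 3.225 -1.767 -4.13
v 0.369 2.206 -2.741
v 1.055 2.309 -2.528
v 0.565 1.051 -2.812
v 1.251 1.154 -2.599
v 0.706 1.261 -2.132
v 0.585 1.975 -2.088
v 1.035 1.385 -3.252
v 0.914 2.099 -3.208
v 1.467 1.802 -2.844
v 1.263 1.725 -2.152
v 0.357 1.635 -3.188
v 0.153 1.558 -2.496
v 0.695 2.359 -2.628
v 0.925 1.001 -2.712
v 0.605 1.064 -2.437
v 1.008 1.124 -2.312
v 0.419 2.163 -2.37
v 0.822 2.223 -2.245
v 0.617 1.607 -2.012
v 0.798 1.137 -3.095
v 1.201 1.197 -2.97
v 0.612 2.236 -3.028
v 1.015 2.296 -2.903
v 1.003 1.753 -3.328
v 1.34 2.121 -2.689
v 1.455 1.442 -2.73
v 1.328 1.578 -3.114
v 1.257 1.998 -3.088
v 1.22 2.076 -2.282
v 1.335 1.397 -2.323
v 1.015 1.46 -2.049
v 0.944 1.88 -2.023
v 1.462 1.778 -2.467
v 0.285 1.963 -3.017
v 0.4 1.284 -3.058
v 0.676 1.48 -3.317
v 0.605 1.9 -3.291
v 0.165 1.918 -2.61
v 0.28 1.239 -2.651
v 0.363 1.362 -2.252
v 0.292 1.782 -2.226
v 0.158 1.582 -2.873
f 2 1 5
f 2 5 3
f 3 5 6
f 3 6 4
f 5 1 7
f 5 7 6
f 6 7 8
f 6 8 4
f 7 1 9
f 7 9 8
f 8 9 10
f 8 10 4
f 9 1 11
f 9 11 10
f 10 11 12
f 10 12 4
f 11 1 13
f 11 13 12
f 12 13 14
f 12 14 4
f 13 1 15
f 13 15 14
f 14 15 16
f 14 16 4
f 15 1 17
f 15 17 16
f 16 17 18
f 16 18 4
f 17 1 19
f 17 19 18
f 18 19 20
f 18 20 4
f 19 1 21
f 19 21 20
f 20 21 22
f 20 22 4
f 21 1 23
f 21 23 22
f 22 23 24
f 22 24 4
f 23 1 25
f 23 25 24
f 24 25 26
f 24 26 4
f 25 1 27
f 25 27 26
f 26 27 28
f 26 28 4
f 27 1 29
f 27 29 28
f 28 29 30
f 28 30 4
f 29 1 2
f 29 2 30
f 30 2 3
f 30 3 4
f 32 31 34
f 32 34 33
f 34 31 35
f 34 35 33
f 35 31 36
f 35 36 33
f 36 31 37
f 36 37 33
f 37 31 38
f 37 38 33
f 38 31 39
f 38 39 33
f 39 31 40
f 39 40 33
f 40 31 41
f 40 41 33
f 41 31 42
f 41 42 33
f 42 31 43
f 42 43 33
f 43 31 44
f 43 44 33
f 44 31 32
f 44 32 33
f 45 82 61
f 82 56 85
f 61 85 50
f 82 85 61
f 45 61 57
f 61 50 62
f 57 62 46
f 61 62 57
f 45 57 66
f 57 46 67
f 66 67 52
f 57 67 66
f 45 66 78
f 66 52 81
f 78 81 55
f 66 81 78
f 45 78 82
f 78 55 86
f 82 86 56
f 78 86 82
f 46 62 73
f 62 50 76
f 73 76 54
f 62 76 73
f 50 85 63
f 85 56 84
f 63 84 49
f 85 84 63
f 56 86 83
f 86 55 79
f 83 79 47
f 86 79 83
f 55 81 80
f 81 52 68
f 80 68 51
f 81 68 80
f 52 67 72
f 67 46 69
f 72 69 53
f 67 69 72
f 48 74 60
f 74 54 75
f 60 75 49
f 74 75 60
f 48 60 58
f 60 49 59
f 58 59 47
f 60 59 58
f 48 58 65
f 58 47 64
f 65 64 51
f 58 64 65
f 48 65 70
f 65 51 71
f 70 71 53
f 65 71 70
f 48 70 74
f 70 53 77
f 74 77 54
f 70 77 74
f 49 75 63
f 75 54 76
f 63 76 50
f 75 76 63
f 47 59 83
f 59 49 84
f 83 84 56
f 59 84 83
f 51 64 80
f 64 47 79
f 80 79 55
f 64 79 80
f 53 71 72
f 71 51 68
f 72 68 52
f 71 68 72
f 54 77 73
f 77 53 69
f 73 69 46
f 77 69 73



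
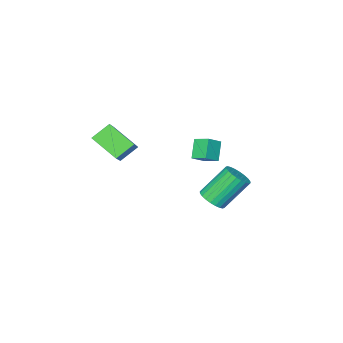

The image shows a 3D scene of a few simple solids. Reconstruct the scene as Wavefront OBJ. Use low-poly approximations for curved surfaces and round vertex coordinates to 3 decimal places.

v 2.137 -2.852 3.477
v 1.185 -2.63 4.19
v 1.755 -1.455 2.531
v 0.803 -1.232 3.244
v 3.377 -1.648 4.756
v 2.425 -1.425 5.469
v 2.995 -0.25 3.81
v 2.043 -0.028 4.523
v -3.065 -0.015 -1.753
v -2.566 -0.385 -1.234
v -3.835 0.184 0.392
v -4.335 0.555 -0.127
v -2.444 -0.094 -1.24
v -3.713 0.476 0.386
v -2.416 0.21 -1.325
v -3.685 0.779 0.302
v -2.487 0.479 -1.474
v -3.756 1.048 0.152
v -2.646 0.673 -1.666
v -3.915 1.242 -0.04
v -2.869 0.762 -1.872
v -4.138 1.331 -0.246
v -3.122 0.733 -2.059
v -4.391 1.303 -0.433
v -3.366 0.59 -2.2
v -4.635 1.16 -0.574
v -3.565 0.356 -2.272
v -4.834 0.925 -0.646
v -3.687 0.064 -2.266
v -4.956 0.634 -0.64
v -3.715 -0.239 -2.182
v -4.984 0.33 -0.555
v -3.644 -0.508 -2.032
v -4.913 0.061 -0.406
v -3.485 -0.702 -1.84
v -4.754 -0.133 -0.214
v -3.262 -0.791 -1.634
v -4.531 -0.222 -0.008
v -3.009 -0.763 -1.447
v -4.278 -0.193 0.179
v -2.765 -0.62 -1.306
v -4.034 -0.05 0.32
v -1.074 1.567 2.796
v -1.678 1.081 3.699
v -1.252 2.415 3.133
v -1.856 1.929 4.036
v -0.284 1.531 3.304
v -0.888 1.045 4.207
v -0.462 2.379 3.641
v -1.066 1.893 4.544
f 2 4 1
f 5 2 1
f 1 4 3
f 3 5 1
f 2 8 4
f 6 2 5
f 6 8 2
f 4 8 3
f 7 5 3
f 3 8 7
f 7 6 5
f 8 6 7
f 10 9 13
f 10 13 11
f 11 13 14
f 11 14 12
f 13 9 15
f 13 15 14
f 14 15 16
f 14 16 12
f 15 9 17
f 15 17 16
f 16 17 18
f 16 18 12
f 17 9 19
f 17 19 18
f 18 19 20
f 18 20 12
f 19 9 21
f 19 21 20
f 20 21 22
f 20 22 12
f 21 9 23
f 21 23 22
f 22 23 24
f 22 24 12
f 23 9 25
f 23 25 24
f 24 25 26
f 24 26 12
f 25 9 27
f 25 27 26
f 26 27 28
f 26 28 12
f 27 9 29
f 27 29 28
f 28 29 30
f 28 30 12
f 29 9 31
f 29 31 30
f 30 31 32
f 30 32 12
f 31 9 33
f 31 33 32
f 32 33 34
f 32 34 12
f 33 9 35
f 33 35 34
f 34 35 36
f 34 36 12
f 35 9 37
f 35 37 36
f 36 37 38
f 36 38 12
f 37 9 39
f 37 39 38
f 38 39 40
f 38 40 12
f 39 9 41
f 39 41 40
f 40 41 42
f 40 42 12
f 41 9 10
f 41 10 42
f 42 10 11
f 42 11 12
f 44 46 43
f 47 44 43
f 43 46 45
f 45 47 43
f 44 50 46
f 48 44 47
f 48 50 44
f 46 50 45
f 49 47 45
f 45 50 49
f 49 48 47
f 50 48 49



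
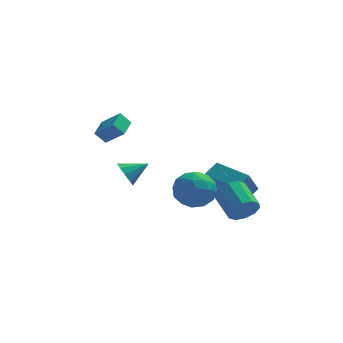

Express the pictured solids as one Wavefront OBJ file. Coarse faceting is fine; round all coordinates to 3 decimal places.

v -2.572 -3.801 2.163
v -2.171 -4.275 1.674
v -1.468 -3.459 2.737
v -2.2 -3.834 1.467
v -2.371 -3.38 1.525
v -2.619 -3.088 1.828
v -2.849 -3.068 2.258
v -2.973 -3.328 2.652
v -2.944 -3.769 2.859
v -2.773 -4.222 2.801
v -2.525 -4.515 2.499
v -2.295 -4.535 2.068
v 0.375 -2.446 1.042
v 0.856 -2.919 0.116
v 0.584 -4.041 1.964
v 1.065 -4.514 1.038
v 1.62 -3.695 1.616
v 1.491 -2.709 1.047
v -0.051 -4.251 1.033
v -0.18 -3.265 0.464
v 0.593 -4.034 0.11
v 1.625 -3.691 0.47
v -0.185 -3.269 1.61
v 0.847 -2.926 1.97
v 0.597 -2.542 0.498
v 0.843 -4.418 1.582
v 1.169 -3.936 1.922
v 1.452 -4.214 1.377
v 0.97 -2.419 1.045
v 1.253 -2.697 0.501
v 1.702 -3.153 1.383
v 0.187 -4.263 1.579
v 0.47 -4.541 1.035
v -0.012 -2.746 0.703
v 0.271 -3.024 0.158
v -0.262 -3.807 0.697
v 0.725 -3.476 -0.05
v 0.848 -4.413 0.492
v 0.192 -4.259 0.49
v 0.116 -3.679 0.155
v 1.332 -3.274 0.162
v 1.455 -4.212 0.704
v 1.781 -3.73 1.044
v 1.705 -3.151 0.709
v 1.177 -3.93 0.158
v -0.015 -2.748 1.376
v 0.108 -3.686 1.918
v -0.265 -3.809 1.371
v -0.341 -3.23 1.036
v 0.592 -2.547 1.588
v 0.715 -3.484 2.13
v 1.324 -3.281 1.925
v 1.248 -2.701 1.59
v 0.263 -3.03 1.922
v 1.118 -0.684 0.683
v 1.731 -0.081 1.232
v 1.592 -0.05 -0.543
v 2.206 0.553 0.006
v 2.694 -2.153 0.534
v 3.308 -1.55 1.083
v 3.169 -1.519 -0.692
v 3.782 -0.916 -0.143
v -4.253 -0.65 3.429
v -3.305 -1.064 4.233
v -3.976 0.507 3.697
v -3.027 0.094 4.501
v -3.713 -0.634 2.799
v -2.764 -1.047 3.603
v -3.435 0.524 3.067
v -2.487 0.11 3.871
v 3.075 -4.328 0.085
v 3.593 -3.813 -0.35
v 2.903 -2.518 0.359
v 2.385 -3.032 0.795
v 3.159 -3.887 -0.637
v 2.469 -2.592 0.073
v 2.693 -4.129 -0.648
v 2.003 -2.834 0.062
v 2.373 -4.447 -0.379
v 1.683 -3.152 0.331
v 2.321 -4.72 0.068
v 1.631 -3.424 0.777
v 2.557 -4.842 0.521
v 1.867 -3.547 1.23
v 2.991 -4.768 0.807
v 2.301 -3.473 1.517
v 3.457 -4.526 0.818
v 2.767 -3.231 1.528
v 3.777 -4.208 0.549
v 3.087 -2.913 1.259
v 3.829 -3.936 0.103
v 3.139 -2.64 0.812
f 2 1 4
f 2 4 3
f 4 1 5
f 4 5 3
f 5 1 6
f 5 6 3
f 6 1 7
f 6 7 3
f 7 1 8
f 7 8 3
f 8 1 9
f 8 9 3
f 9 1 10
f 9 10 3
f 10 1 11
f 10 11 3
f 11 1 12
f 11 12 3
f 12 1 2
f 12 2 3
f 13 50 29
f 50 24 53
f 29 53 18
f 50 53 29
f 13 29 25
f 29 18 30
f 25 30 14
f 29 30 25
f 13 25 34
f 25 14 35
f 34 35 20
f 25 35 34
f 13 34 46
f 34 20 49
f 46 49 23
f 34 49 46
f 13 46 50
f 46 23 54
f 50 54 24
f 46 54 50
f 14 30 41
f 30 18 44
f 41 44 22
f 30 44 41
f 18 53 31
f 53 24 52
f 31 52 17
f 53 52 31
f 24 54 51
f 54 23 47
f 51 47 15
f 54 47 51
f 23 49 48
f 49 20 36
f 48 36 19
f 49 36 48
f 20 35 40
f 35 14 37
f 40 37 21
f 35 37 40
f 16 42 28
f 42 22 43
f 28 43 17
f 42 43 28
f 16 28 26
f 28 17 27
f 26 27 15
f 28 27 26
f 16 26 33
f 26 15 32
f 33 32 19
f 26 32 33
f 16 33 38
f 33 19 39
f 38 39 21
f 33 39 38
f 16 38 42
f 38 21 45
f 42 45 22
f 38 45 42
f 17 43 31
f 43 22 44
f 31 44 18
f 43 44 31
f 15 27 51
f 27 17 52
f 51 52 24
f 27 52 51
f 19 32 48
f 32 15 47
f 48 47 23
f 32 47 48
f 21 39 40
f 39 19 36
f 40 36 20
f 39 36 40
f 22 45 41
f 45 21 37
f 41 37 14
f 45 37 41
f 56 58 55
f 59 56 55
f 55 58 57
f 57 59 55
f 56 62 58
f 60 56 59
f 60 62 56
f 58 62 57
f 61 59 57
f 57 62 61
f 61 60 59
f 62 60 61
f 64 66 63
f 67 64 63
f 63 66 65
f 65 67 63
f 64 70 66
f 68 64 67
f 68 70 64
f 66 70 65
f 69 67 65
f 65 70 69
f 69 68 67
f 70 68 69
f 72 71 75
f 72 75 73
f 73 75 76
f 73 76 74
f 75 71 77
f 75 77 76
f 76 77 78
f 76 78 74
f 77 71 79
f 77 79 78
f 78 79 80
f 78 80 74
f 79 71 81
f 79 81 80
f 80 81 82
f 80 82 74
f 81 71 83
f 81 83 82
f 82 83 84
f 82 84 74
f 83 71 85
f 83 85 84
f 84 85 86
f 84 86 74
f 85 71 87
f 85 87 86
f 86 87 88
f 86 88 74
f 87 71 89
f 87 89 88
f 88 89 90
f 88 90 74
f 89 71 91
f 89 91 90
f 90 91 92
f 90 92 74
f 91 71 72
f 91 72 92
f 92 72 73
f 92 73 74



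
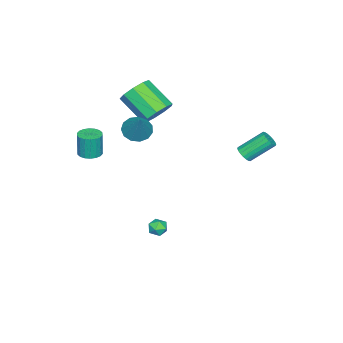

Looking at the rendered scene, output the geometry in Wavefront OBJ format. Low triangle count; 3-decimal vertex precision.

v 1.789 0.511 -2.941
v 2.038 0.247 -3.469
v 1.322 -0.387 -2.711
v 1.571 -0.651 -3.239
v 1.953 -0.495 -2.748
v 2.241 0.06 -2.89
v 1.119 -0.2 -3.29
v 1.407 0.355 -3.432
v 1.624 -0.193 -3.685
v 2.14 -0.375 -3.35
v 1.22 0.235 -2.83
v 1.736 0.053 -2.495
v -2.483 -2.188 3.325
v -1.646 -2.708 2.884
v -2.039 -4.433 4.175
v -2.877 -3.912 4.615
v -1.422 -2.32 3.471
v -1.815 -4.045 4.762
v -1.694 -1.87 3.99
v -2.087 -3.594 5.281
v -2.336 -1.568 4.197
v -2.729 -3.293 5.488
v -3.047 -1.557 3.996
v -3.44 -3.281 5.287
v -3.494 -1.84 3.481
v -3.887 -3.565 4.772
v -3.468 -2.287 2.893
v -3.861 -4.011 4.183
v -2.982 -2.686 2.506
v -3.375 -4.411 3.797
v -2.262 -2.853 2.503
v -2.655 -4.578 3.794
v -0.432 -2.455 3.132
v 0.312 -2.904 2.862
v 0.632 -1.665 4.748
v 0.327 -2.448 2.629
v 0.101 -1.994 2.556
v -0.295 -1.686 2.665
v -0.734 -1.623 2.923
v -1.076 -1.824 3.247
v -1.215 -2.225 3.534
v -1.104 -2.7 3.694
v -0.78 -3.097 3.675
v -0.346 -3.29 3.484
v 0.062 -3.218 3.181
v -2.59 3.2 1.46
v -2.06 3.379 1.649
v -2.881 4.559 2.829
v -3.41 4.38 2.64
v -2.11 3.543 1.45
v -2.93 4.724 2.63
v -2.255 3.639 1.253
v -3.075 4.82 2.433
v -2.466 3.648 1.097
v -3.286 4.829 2.277
v -2.701 3.569 1.013
v -3.522 4.749 2.193
v -2.915 3.416 1.018
v -3.735 4.597 2.198
v -3.064 3.22 1.11
v -3.884 4.401 2.29
v -3.119 3.021 1.271
v -3.94 4.201 2.451
v -3.07 2.856 1.47
v -3.89 4.037 2.65
v -2.925 2.76 1.667
v -3.745 3.941 2.847
v -2.714 2.751 1.823
v -3.534 3.932 3.003
v -2.478 2.831 1.907
v -3.299 4.011 3.087
v -2.265 2.983 1.902
v -3.085 4.164 3.082
v -2.116 3.179 1.81
v -2.936 4.36 2.99
v 2.839 -3.655 2.775
v 3.508 -3.892 2.79
v 3.47 -3.901 4.32
v 2.801 -3.665 4.305
v 3.544 -3.578 2.793
v 3.507 -3.588 4.323
v 3.441 -3.28 2.792
v 3.403 -3.289 4.322
v 3.218 -3.055 2.788
v 3.181 -3.065 4.318
v 2.92 -2.95 2.782
v 2.883 -2.959 4.311
v 2.606 -2.984 2.774
v 2.569 -2.994 4.303
v 2.338 -3.152 2.766
v 2.301 -3.161 4.296
v 2.17 -3.419 2.76
v 2.132 -3.428 4.29
v 2.133 -3.732 2.757
v 2.096 -3.742 4.287
v 2.237 -4.031 2.758
v 2.199 -4.04 4.288
v 2.459 -4.255 2.762
v 2.422 -4.265 4.292
v 2.757 -4.361 2.769
v 2.72 -4.37 4.298
v 3.071 -4.326 2.777
v 3.034 -4.336 4.306
v 3.339 -4.159 2.784
v 3.302 -4.168 4.314
f 1 12 6
f 1 6 2
f 1 2 8
f 1 8 11
f 1 11 12
f 2 6 10
f 6 12 5
f 12 11 3
f 11 8 7
f 8 2 9
f 4 10 5
f 4 5 3
f 4 3 7
f 4 7 9
f 4 9 10
f 5 10 6
f 3 5 12
f 7 3 11
f 9 7 8
f 10 9 2
f 14 13 17
f 14 17 15
f 15 17 18
f 15 18 16
f 17 13 19
f 17 19 18
f 18 19 20
f 18 20 16
f 19 13 21
f 19 21 20
f 20 21 22
f 20 22 16
f 21 13 23
f 21 23 22
f 22 23 24
f 22 24 16
f 23 13 25
f 23 25 24
f 24 25 26
f 24 26 16
f 25 13 27
f 25 27 26
f 26 27 28
f 26 28 16
f 27 13 29
f 27 29 28
f 28 29 30
f 28 30 16
f 29 13 31
f 29 31 30
f 30 31 32
f 30 32 16
f 31 13 14
f 31 14 32
f 32 14 15
f 32 15 16
f 34 33 36
f 34 36 35
f 36 33 37
f 36 37 35
f 37 33 38
f 37 38 35
f 38 33 39
f 38 39 35
f 39 33 40
f 39 40 35
f 40 33 41
f 40 41 35
f 41 33 42
f 41 42 35
f 42 33 43
f 42 43 35
f 43 33 44
f 43 44 35
f 44 33 45
f 44 45 35
f 45 33 34
f 45 34 35
f 47 46 50
f 47 50 48
f 48 50 51
f 48 51 49
f 50 46 52
f 50 52 51
f 51 52 53
f 51 53 49
f 52 46 54
f 52 54 53
f 53 54 55
f 53 55 49
f 54 46 56
f 54 56 55
f 55 56 57
f 55 57 49
f 56 46 58
f 56 58 57
f 57 58 59
f 57 59 49
f 58 46 60
f 58 60 59
f 59 60 61
f 59 61 49
f 60 46 62
f 60 62 61
f 61 62 63
f 61 63 49
f 62 46 64
f 62 64 63
f 63 64 65
f 63 65 49
f 64 46 66
f 64 66 65
f 65 66 67
f 65 67 49
f 66 46 68
f 66 68 67
f 67 68 69
f 67 69 49
f 68 46 70
f 68 70 69
f 69 70 71
f 69 71 49
f 70 46 72
f 70 72 71
f 71 72 73
f 71 73 49
f 72 46 74
f 72 74 73
f 73 74 75
f 73 75 49
f 74 46 47
f 74 47 75
f 75 47 48
f 75 48 49
f 77 76 80
f 77 80 78
f 78 80 81
f 78 81 79
f 80 76 82
f 80 82 81
f 81 82 83
f 81 83 79
f 82 76 84
f 82 84 83
f 83 84 85
f 83 85 79
f 84 76 86
f 84 86 85
f 85 86 87
f 85 87 79
f 86 76 88
f 86 88 87
f 87 88 89
f 87 89 79
f 88 76 90
f 88 90 89
f 89 90 91
f 89 91 79
f 90 76 92
f 90 92 91
f 91 92 93
f 91 93 79
f 92 76 94
f 92 94 93
f 93 94 95
f 93 95 79
f 94 76 96
f 94 96 95
f 95 96 97
f 95 97 79
f 96 76 98
f 96 98 97
f 97 98 99
f 97 99 79
f 98 76 100
f 98 100 99
f 99 100 101
f 99 101 79
f 100 76 102
f 100 102 101
f 101 102 103
f 101 103 79
f 102 76 104
f 102 104 103
f 103 104 105
f 103 105 79
f 104 76 77
f 104 77 105
f 105 77 78
f 105 78 79



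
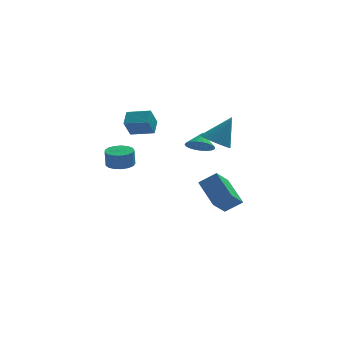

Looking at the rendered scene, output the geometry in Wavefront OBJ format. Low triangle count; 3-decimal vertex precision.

v 0.835 0.332 1.673
v 1.302 0.816 1.09
v 1.105 1.028 2.467
v 0.967 0.971 1.068
v 0.609 1.016 1.15
v 0.29 0.942 1.323
v 0.066 0.763 1.556
v -0.026 0.509 1.81
v 0.031 0.225 2.039
v 0.228 -0.041 2.206
v 0.529 -0.242 2.28
v 0.883 -0.344 2.25
v 1.229 -0.33 2.119
v 1.507 -0.201 1.912
v 1.669 0.021 1.663
v 1.687 0.296 1.416
v 1.557 0.577 1.213
v -3.942 -1.689 1.307
v -3.249 -2.163 1.307
v -3.305 -2.245 2.373
v -3.998 -1.771 2.373
v -3.109 -1.788 1.344
v -3.165 -1.87 2.409
v -3.159 -1.39 1.372
v -3.216 -1.472 2.437
v -3.39 -1.061 1.385
v -3.446 -1.143 2.45
v -3.746 -0.875 1.38
v -3.802 -0.957 2.446
v -4.148 -0.876 1.359
v -4.204 -0.958 2.424
v -4.502 -1.063 1.326
v -4.558 -1.145 2.391
v -4.728 -1.394 1.289
v -4.784 -1.476 2.354
v -4.774 -1.792 1.256
v -4.83 -1.874 2.321
v -4.629 -2.166 1.234
v -4.685 -2.248 2.3
v -4.327 -2.431 1.23
v -4.383 -2.513 2.295
v -3.937 -2.527 1.243
v -3.993 -2.609 2.308
v -3.548 -2.43 1.271
v -3.604 -2.512 2.336
v -3.581 0.032 3.798
v -3.326 0.922 4.354
v -3.149 0.596 2.697
v -2.894 1.486 3.253
v -2.246 -0.506 4.047
v -1.991 0.384 4.603
v -1.814 0.058 2.946
v -1.559 0.948 3.502
v 1.29 -2.575 3.13
v 2.111 -2.517 2.635
v 2.29 -2.185 4.83
v 1.993 -2.162 2.623
v 1.768 -1.869 2.688
v 1.471 -1.684 2.82
v 1.146 -1.634 3
v 0.843 -1.728 3.199
v 0.608 -1.95 3.388
v 0.477 -2.268 3.538
v 0.47 -2.632 3.625
v 0.588 -2.987 3.637
v 0.813 -3.28 3.572
v 1.11 -3.465 3.44
v 1.435 -3.515 3.26
v 1.738 -3.421 3.061
v 1.973 -3.199 2.872
v 2.104 -2.881 2.722
v 1.854 1.887 -3.786
v 1.2 3.598 -2.624
v 2.718 2.947 -4.861
v 2.063 4.659 -3.699
v 2.937 1.781 -3.021
v 2.282 3.493 -1.859
v 3.8 2.842 -4.096
v 3.146 4.553 -2.934
f 2 1 4
f 2 4 3
f 4 1 5
f 4 5 3
f 5 1 6
f 5 6 3
f 6 1 7
f 6 7 3
f 7 1 8
f 7 8 3
f 8 1 9
f 8 9 3
f 9 1 10
f 9 10 3
f 10 1 11
f 10 11 3
f 11 1 12
f 11 12 3
f 12 1 13
f 12 13 3
f 13 1 14
f 13 14 3
f 14 1 15
f 14 15 3
f 15 1 16
f 15 16 3
f 16 1 17
f 16 17 3
f 17 1 2
f 17 2 3
f 19 18 22
f 19 22 20
f 20 22 23
f 20 23 21
f 22 18 24
f 22 24 23
f 23 24 25
f 23 25 21
f 24 18 26
f 24 26 25
f 25 26 27
f 25 27 21
f 26 18 28
f 26 28 27
f 27 28 29
f 27 29 21
f 28 18 30
f 28 30 29
f 29 30 31
f 29 31 21
f 30 18 32
f 30 32 31
f 31 32 33
f 31 33 21
f 32 18 34
f 32 34 33
f 33 34 35
f 33 35 21
f 34 18 36
f 34 36 35
f 35 36 37
f 35 37 21
f 36 18 38
f 36 38 37
f 37 38 39
f 37 39 21
f 38 18 40
f 38 40 39
f 39 40 41
f 39 41 21
f 40 18 42
f 40 42 41
f 41 42 43
f 41 43 21
f 42 18 44
f 42 44 43
f 43 44 45
f 43 45 21
f 44 18 19
f 44 19 45
f 45 19 20
f 45 20 21
f 47 49 46
f 50 47 46
f 46 49 48
f 48 50 46
f 47 53 49
f 51 47 50
f 51 53 47
f 49 53 48
f 52 50 48
f 48 53 52
f 52 51 50
f 53 51 52
f 55 54 57
f 55 57 56
f 57 54 58
f 57 58 56
f 58 54 59
f 58 59 56
f 59 54 60
f 59 60 56
f 60 54 61
f 60 61 56
f 61 54 62
f 61 62 56
f 62 54 63
f 62 63 56
f 63 54 64
f 63 64 56
f 64 54 65
f 64 65 56
f 65 54 66
f 65 66 56
f 66 54 67
f 66 67 56
f 67 54 68
f 67 68 56
f 68 54 69
f 68 69 56
f 69 54 70
f 69 70 56
f 70 54 71
f 70 71 56
f 71 54 55
f 71 55 56
f 73 75 72
f 76 73 72
f 72 75 74
f 74 76 72
f 73 79 75
f 77 73 76
f 77 79 73
f 75 79 74
f 78 76 74
f 74 79 78
f 78 77 76
f 79 77 78



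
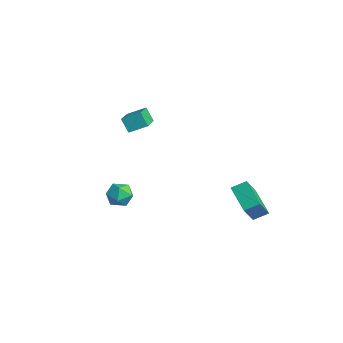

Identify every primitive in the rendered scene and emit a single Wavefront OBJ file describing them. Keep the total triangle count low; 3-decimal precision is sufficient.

v 0.201 -3.261 0.082
v 0.71 -3.121 0.58
v 0.87 -4.119 -0.36
v 1.379 -3.979 0.138
v 0.745 -4.269 0.339
v 0.332 -3.739 0.612
v 1.248 -3.501 -0.392
v 0.835 -2.971 -0.119
v 1.357 -3.269 0.287
v 1.046 -3.744 0.739
v 0.534 -3.496 -0.519
v 0.223 -3.971 -0.067
v 1.82 2.717 -2.83
v 0.417 2.759 -2.104
v 2.034 3.439 -2.458
v 0.632 3.481 -1.732
v 2.448 1.879 -1.568
v 1.046 1.921 -0.842
v 2.663 2.601 -1.196
v 1.26 2.643 -0.47
v -1.359 -2.529 3.676
v -0.984 -1.727 4.096
v -2.662 -1.628 3.118
v -2.288 -0.826 3.538
v -0.932 -2.354 2.962
v -0.558 -1.552 3.382
v -2.236 -1.453 2.404
v -1.861 -0.651 2.824
f 1 12 6
f 1 6 2
f 1 2 8
f 1 8 11
f 1 11 12
f 2 6 10
f 6 12 5
f 12 11 3
f 11 8 7
f 8 2 9
f 4 10 5
f 4 5 3
f 4 3 7
f 4 7 9
f 4 9 10
f 5 10 6
f 3 5 12
f 7 3 11
f 9 7 8
f 10 9 2
f 14 16 13
f 17 14 13
f 13 16 15
f 15 17 13
f 14 20 16
f 18 14 17
f 18 20 14
f 16 20 15
f 19 17 15
f 15 20 19
f 19 18 17
f 20 18 19
f 22 24 21
f 25 22 21
f 21 24 23
f 23 25 21
f 22 28 24
f 26 22 25
f 26 28 22
f 24 28 23
f 27 25 23
f 23 28 27
f 27 26 25
f 28 26 27



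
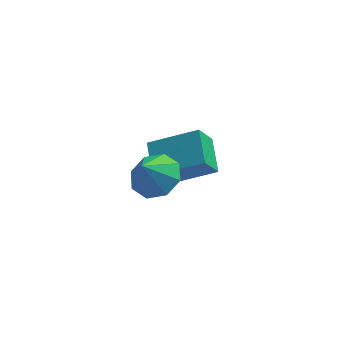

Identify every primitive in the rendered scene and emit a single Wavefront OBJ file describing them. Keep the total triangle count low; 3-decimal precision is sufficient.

v 3.261 3.457 -1.508
v 2.785 2.963 -0.5
v 3.04 4.828 -0.943
v 2.563 4.335 0.066
v 5.097 3.405 -0.666
v 4.62 2.912 0.343
v 4.875 4.777 -0.1
v 4.399 4.283 0.908
v 2.996 -0.084 2.589
v 3.769 0.171 3.038
v 2.564 -0.536 3.591
v 3.268 0.676 3.049
v 2.607 0.736 2.792
v 2.174 0.315 2.415
v 2.222 -0.34 2.141
v 2.723 -0.845 2.129
v 3.384 -0.905 2.387
v 3.817 -0.484 2.763
f 2 4 1
f 5 2 1
f 1 4 3
f 3 5 1
f 2 8 4
f 6 2 5
f 6 8 2
f 4 8 3
f 7 5 3
f 3 8 7
f 7 6 5
f 8 6 7
f 10 9 12
f 10 12 11
f 12 9 13
f 12 13 11
f 13 9 14
f 13 14 11
f 14 9 15
f 14 15 11
f 15 9 16
f 15 16 11
f 16 9 17
f 16 17 11
f 17 9 18
f 17 18 11
f 18 9 10
f 18 10 11



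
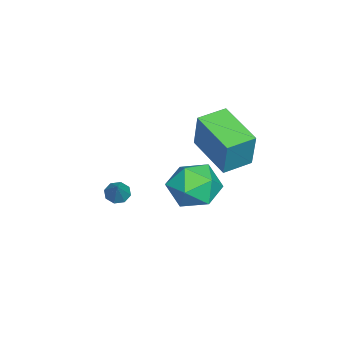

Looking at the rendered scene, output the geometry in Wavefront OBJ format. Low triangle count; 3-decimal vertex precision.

v 0.296 -1.954 -3.771
v 0.548 -1.616 -4.058
v 1.044 -1.746 -2.869
v 0.257 -1.453 -3.855
v -0.011 -1.584 -3.603
v -0.099 -1.932 -3.449
v 0.045 -2.293 -3.484
v 0.336 -2.456 -3.688
v 0.603 -2.325 -3.94
v 0.691 -1.977 -4.093
v 1.405 2.289 -1.881
v 2.132 2.037 -1.09
v 1.388 0.583 -2.41
v 2.115 0.331 -1.619
v 1.083 0.615 -1.349
v 1.094 1.669 -1.023
v 2.426 0.951 -2.477
v 2.437 2.005 -2.151
v 2.764 1.21 -1.459
v 1.933 1.002 -0.761
v 1.587 1.618 -2.739
v 0.756 1.41 -2.041
v 1.072 1.128 0.04
v 1.458 1.337 1.62
v 0.23 1.963 0.135
v 0.616 2.172 1.715
v 2.364 2.488 -0.455
v 2.75 2.697 1.125
v 1.522 3.323 -0.36
v 1.908 3.532 1.22
f 2 1 4
f 2 4 3
f 4 1 5
f 4 5 3
f 5 1 6
f 5 6 3
f 6 1 7
f 6 7 3
f 7 1 8
f 7 8 3
f 8 1 9
f 8 9 3
f 9 1 10
f 9 10 3
f 10 1 2
f 10 2 3
f 11 22 16
f 11 16 12
f 11 12 18
f 11 18 21
f 11 21 22
f 12 16 20
f 16 22 15
f 22 21 13
f 21 18 17
f 18 12 19
f 14 20 15
f 14 15 13
f 14 13 17
f 14 17 19
f 14 19 20
f 15 20 16
f 13 15 22
f 17 13 21
f 19 17 18
f 20 19 12
f 24 26 23
f 27 24 23
f 23 26 25
f 25 27 23
f 24 30 26
f 28 24 27
f 28 30 24
f 26 30 25
f 29 27 25
f 25 30 29
f 29 28 27
f 30 28 29



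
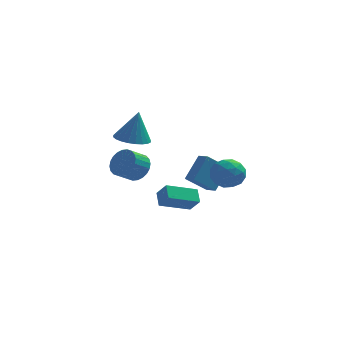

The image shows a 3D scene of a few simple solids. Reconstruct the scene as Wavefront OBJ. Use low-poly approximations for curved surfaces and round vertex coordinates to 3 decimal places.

v -3.435 -0.105 2.258
v -2.496 0.089 2.053
v -3.085 0.105 4.062
v -2.649 0.439 2.042
v -2.921 0.707 2.064
v -3.272 0.851 2.115
v -3.647 0.849 2.188
v -3.99 0.702 2.271
v -4.249 0.432 2.353
v -4.383 0.081 2.42
v -4.373 -0.299 2.462
v -4.22 -0.65 2.473
v -3.948 -0.917 2.452
v -3.597 -1.061 2.4
v -3.222 -1.059 2.328
v -2.879 -0.912 2.244
v -2.621 -0.642 2.163
v -2.486 -0.291 2.096
v 1.241 -0.353 0.592
v 1.947 -0.6 -0.038
v 0.873 -1.88 0.778
v 1.579 -2.127 0.148
v 1.812 -1.763 1.026
v 2.039 -0.819 0.91
v 0.781 -1.661 -0.17
v 1.008 -0.717 -0.286
v 1.662 -1.408 -0.509
v 2.3 -1.472 0.23
v 0.52 -1.008 0.51
v 1.158 -1.072 1.249
v 1.627 -0.342 0.26
v 1.193 -2.138 0.48
v 1.33 -1.924 0.995
v 1.745 -2.069 0.625
v 1.681 -0.471 0.818
v 2.096 -0.617 0.447
v 2.016 -1.3 1.073
v 0.724 -1.863 0.293
v 1.139 -2.009 -0.078
v 1.075 -0.411 0.115
v 1.49 -0.556 -0.255
v 0.804 -1.18 -0.333
v 1.874 -0.963 -0.387
v 1.658 -1.861 -0.277
v 1.188 -1.586 -0.464
v 1.322 -1.031 -0.532
v 2.249 -1 0.048
v 2.032 -1.898 0.157
v 2.169 -1.684 0.673
v 2.303 -1.129 0.605
v 2.081 -1.475 -0.229
v 0.788 -0.582 0.583
v 0.571 -1.48 0.692
v 0.517 -1.351 0.135
v 0.651 -0.796 0.067
v 1.162 -0.619 1.017
v 0.946 -1.517 1.127
v 1.498 -1.449 1.272
v 1.632 -0.894 1.204
v 0.739 -1.005 0.969
v -2.165 2.51 -3.91
v -1.647 2.065 -3.099
v -2.305 3.311 -3.38
v -1.786 2.866 -2.57
v -0.514 3.234 -4.57
v 0.005 2.789 -3.76
v -0.653 4.035 -4.041
v -0.135 3.59 -3.23
v -3.304 3.004 -1.309
v -2.637 2.405 -1.101
v -3.389 1.797 -0.443
v -4.056 2.396 -0.651
v -2.601 2.645 -0.837
v -3.353 2.037 -0.179
v -2.671 2.94 -0.645
v -3.423 2.332 0.013
v -2.837 3.245 -0.554
v -3.589 2.637 0.105
v -3.075 3.513 -0.578
v -3.827 2.905 0.081
v -3.348 3.703 -0.713
v -4.1 3.095 -0.055
v -3.614 3.787 -0.939
v -4.365 3.179 -0.281
v -3.832 3.752 -1.221
v -4.584 3.144 -0.563
v -3.971 3.603 -1.517
v -4.723 2.995 -0.859
v -4.007 3.363 -1.781
v -4.759 2.755 -1.123
v -3.937 3.068 -1.973
v -4.689 2.46 -1.315
v -3.771 2.763 -2.065
v -4.523 2.155 -1.406
v -3.533 2.495 -2.041
v -4.285 1.887 -1.382
v -3.26 2.305 -1.905
v -4.012 1.697 -1.247
v -2.995 2.221 -1.679
v -3.746 1.613 -1.021
v -2.776 2.256 -1.397
v -3.528 1.648 -0.739
v -0.318 1.706 -1.542
v 0.392 2.732 -0.329
v -0.788 2.328 -1.794
v -0.079 3.355 -0.581
v 0.819 2.145 -2.579
v 1.528 3.172 -1.366
v 0.348 2.768 -2.831
v 1.058 3.794 -1.618
f 2 1 4
f 2 4 3
f 4 1 5
f 4 5 3
f 5 1 6
f 5 6 3
f 6 1 7
f 6 7 3
f 7 1 8
f 7 8 3
f 8 1 9
f 8 9 3
f 9 1 10
f 9 10 3
f 10 1 11
f 10 11 3
f 11 1 12
f 11 12 3
f 12 1 13
f 12 13 3
f 13 1 14
f 13 14 3
f 14 1 15
f 14 15 3
f 15 1 16
f 15 16 3
f 16 1 17
f 16 17 3
f 17 1 18
f 17 18 3
f 18 1 2
f 18 2 3
f 19 56 35
f 56 30 59
f 35 59 24
f 56 59 35
f 19 35 31
f 35 24 36
f 31 36 20
f 35 36 31
f 19 31 40
f 31 20 41
f 40 41 26
f 31 41 40
f 19 40 52
f 40 26 55
f 52 55 29
f 40 55 52
f 19 52 56
f 52 29 60
f 56 60 30
f 52 60 56
f 20 36 47
f 36 24 50
f 47 50 28
f 36 50 47
f 24 59 37
f 59 30 58
f 37 58 23
f 59 58 37
f 30 60 57
f 60 29 53
f 57 53 21
f 60 53 57
f 29 55 54
f 55 26 42
f 54 42 25
f 55 42 54
f 26 41 46
f 41 20 43
f 46 43 27
f 41 43 46
f 22 48 34
f 48 28 49
f 34 49 23
f 48 49 34
f 22 34 32
f 34 23 33
f 32 33 21
f 34 33 32
f 22 32 39
f 32 21 38
f 39 38 25
f 32 38 39
f 22 39 44
f 39 25 45
f 44 45 27
f 39 45 44
f 22 44 48
f 44 27 51
f 48 51 28
f 44 51 48
f 23 49 37
f 49 28 50
f 37 50 24
f 49 50 37
f 21 33 57
f 33 23 58
f 57 58 30
f 33 58 57
f 25 38 54
f 38 21 53
f 54 53 29
f 38 53 54
f 27 45 46
f 45 25 42
f 46 42 26
f 45 42 46
f 28 51 47
f 51 27 43
f 47 43 20
f 51 43 47
f 62 64 61
f 65 62 61
f 61 64 63
f 63 65 61
f 62 68 64
f 66 62 65
f 66 68 62
f 64 68 63
f 67 65 63
f 63 68 67
f 67 66 65
f 68 66 67
f 70 69 73
f 70 73 71
f 71 73 74
f 71 74 72
f 73 69 75
f 73 75 74
f 74 75 76
f 74 76 72
f 75 69 77
f 75 77 76
f 76 77 78
f 76 78 72
f 77 69 79
f 77 79 78
f 78 79 80
f 78 80 72
f 79 69 81
f 79 81 80
f 80 81 82
f 80 82 72
f 81 69 83
f 81 83 82
f 82 83 84
f 82 84 72
f 83 69 85
f 83 85 84
f 84 85 86
f 84 86 72
f 85 69 87
f 85 87 86
f 86 87 88
f 86 88 72
f 87 69 89
f 87 89 88
f 88 89 90
f 88 90 72
f 89 69 91
f 89 91 90
f 90 91 92
f 90 92 72
f 91 69 93
f 91 93 92
f 92 93 94
f 92 94 72
f 93 69 95
f 93 95 94
f 94 95 96
f 94 96 72
f 95 69 97
f 95 97 96
f 96 97 98
f 96 98 72
f 97 69 99
f 97 99 98
f 98 99 100
f 98 100 72
f 99 69 101
f 99 101 100
f 100 101 102
f 100 102 72
f 101 69 70
f 101 70 102
f 102 70 71
f 102 71 72
f 104 106 103
f 107 104 103
f 103 106 105
f 105 107 103
f 104 110 106
f 108 104 107
f 108 110 104
f 106 110 105
f 109 107 105
f 105 110 109
f 109 108 107
f 110 108 109

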